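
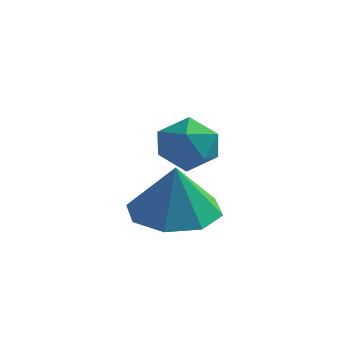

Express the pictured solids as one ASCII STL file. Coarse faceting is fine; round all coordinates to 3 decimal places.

solid 
facet normal -0.818 0.446 -0.363
outer loop
vertex 1.145 -0.495 -2.106
vertex 0.808 -1.032 -2.006
vertex 0.847 -0.586 -1.546
endloop
endfacet
facet normal -0.386 0.921 -0.056
outer loop
vertex 1.145 -0.495 -2.106
vertex 0.847 -0.586 -1.546
vertex 1.438 -0.339 -1.558
endloop
endfacet
facet normal 0.246 0.889 -0.385
outer loop
vertex 1.145 -0.495 -2.106
vertex 1.438 -0.339 -1.558
vertex 1.766 -0.632 -2.025
endloop
endfacet
facet normal 0.204 0.394 -0.896
outer loop
vertex 1.145 -0.495 -2.106
vertex 1.766 -0.632 -2.025
vertex 1.376 -1.06 -2.302
endloop
endfacet
facet normal -0.454 0.121 -0.883
outer loop
vertex 1.145 -0.495 -2.106
vertex 1.376 -1.06 -2.302
vertex 0.808 -1.032 -2.006
endloop
endfacet
facet normal -0.290 0.725 0.625
outer loop
vertex 1.438 -0.339 -1.558
vertex 0.847 -0.586 -1.546
vertex 1.284 -0.78 -1.118
endloop
endfacet
facet normal -0.991 -0.044 0.127
outer loop
vertex 0.847 -0.586 -1.546
vertex 0.808 -1.032 -2.006
vertex 0.894 -1.208 -1.395
endloop
endfacet
facet normal -0.401 -0.573 -0.715
outer loop
vertex 0.808 -1.032 -2.006
vertex 1.376 -1.06 -2.302
vertex 1.222 -1.501 -1.862
endloop
endfacet
facet normal 0.664 -0.129 -0.736
outer loop
vertex 1.376 -1.06 -2.302
vertex 1.766 -0.632 -2.025
vertex 1.813 -1.254 -1.874
endloop
endfacet
facet normal 0.733 0.675 0.091
outer loop
vertex 1.766 -0.632 -2.025
vertex 1.438 -0.339 -1.558
vertex 1.852 -0.808 -1.414
endloop
endfacet
facet normal -0.204 -0.394 0.896
outer loop
vertex 1.515 -1.345 -1.314
vertex 1.284 -0.78 -1.118
vertex 0.894 -1.208 -1.395
endloop
endfacet
facet normal -0.246 -0.889 0.385
outer loop
vertex 1.515 -1.345 -1.314
vertex 0.894 -1.208 -1.395
vertex 1.222 -1.501 -1.862
endloop
endfacet
facet normal 0.386 -0.921 0.056
outer loop
vertex 1.515 -1.345 -1.314
vertex 1.222 -1.501 -1.862
vertex 1.813 -1.254 -1.874
endloop
endfacet
facet normal 0.818 -0.446 0.363
outer loop
vertex 1.515 -1.345 -1.314
vertex 1.813 -1.254 -1.874
vertex 1.852 -0.808 -1.414
endloop
endfacet
facet normal 0.454 -0.121 0.883
outer loop
vertex 1.515 -1.345 -1.314
vertex 1.852 -0.808 -1.414
vertex 1.284 -0.78 -1.118
endloop
endfacet
facet normal -0.664 0.129 0.736
outer loop
vertex 0.894 -1.208 -1.395
vertex 1.284 -0.78 -1.118
vertex 0.847 -0.586 -1.546
endloop
endfacet
facet normal -0.733 -0.675 -0.091
outer loop
vertex 1.222 -1.501 -1.862
vertex 0.894 -1.208 -1.395
vertex 0.808 -1.032 -2.006
endloop
endfacet
facet normal 0.290 -0.725 -0.625
outer loop
vertex 1.813 -1.254 -1.874
vertex 1.222 -1.501 -1.862
vertex 1.376 -1.06 -2.302
endloop
endfacet
facet normal 0.991 0.044 -0.127
outer loop
vertex 1.852 -0.808 -1.414
vertex 1.813 -1.254 -1.874
vertex 1.766 -0.632 -2.025
endloop
endfacet
facet normal 0.401 0.573 0.715
outer loop
vertex 1.284 -0.78 -1.118
vertex 1.852 -0.808 -1.414
vertex 1.438 -0.339 -1.558
endloop
endfacet
facet normal -0.119 0.179 -0.977
outer loop
vertex 1.278 0.558 -3.978
vertex 0.418 0.298 -3.921
vertex 0.854 1.08 -3.831
endloop
endfacet
facet normal 0.709 0.416 0.569
outer loop
vertex 1.278 0.558 -3.978
vertex 0.854 1.08 -3.831
vertex 0.562 0.082 -2.739
endloop
endfacet
facet normal -0.119 0.179 -0.977
outer loop
vertex 0.854 1.08 -3.831
vertex 0.418 0.298 -3.921
vertex 0.175 1.145 -3.736
endloop
endfacet
facet normal 0.164 0.706 0.689
outer loop
vertex 0.854 1.08 -3.831
vertex 0.175 1.145 -3.736
vertex 0.562 0.082 -2.739
endloop
endfacet
facet normal -0.119 0.179 -0.977
outer loop
vertex 0.175 1.145 -3.736
vertex 0.418 0.298 -3.921
vertex -0.362 0.713 -3.75
endloop
endfacet
facet normal -0.440 0.524 0.729
outer loop
vertex 0.175 1.145 -3.736
vertex -0.362 0.713 -3.75
vertex 0.562 0.082 -2.739
endloop
endfacet
facet normal -0.119 0.178 -0.977
outer loop
vertex -0.362 0.713 -3.75
vertex 0.418 0.298 -3.921
vertex -0.442 0.039 -3.863
endloop
endfacet
facet normal -0.745 -0.023 0.666
outer loop
vertex -0.362 0.713 -3.75
vertex -0.442 0.039 -3.863
vertex 0.562 0.082 -2.739
endloop
endfacet
facet normal -0.120 0.179 -0.976
outer loop
vertex -0.442 0.039 -3.863
vertex 0.418 0.298 -3.921
vertex -0.018 -0.484 -4.011
endloop
endfacet
facet normal -0.575 -0.618 0.537
outer loop
vertex -0.442 0.039 -3.863
vertex -0.018 -0.484 -4.011
vertex 0.562 0.082 -2.739
endloop
endfacet
facet normal -0.118 0.178 -0.977
outer loop
vertex -0.018 -0.484 -4.011
vertex 0.418 0.298 -3.921
vertex 0.661 -0.549 -4.105
endloop
endfacet
facet normal -0.029 -0.908 0.417
outer loop
vertex -0.018 -0.484 -4.011
vertex 0.661 -0.549 -4.105
vertex 0.562 0.082 -2.739
endloop
endfacet
facet normal -0.119 0.178 -0.977
outer loop
vertex 0.661 -0.549 -4.105
vertex 0.418 0.298 -3.921
vertex 1.198 -0.117 -4.092
endloop
endfacet
facet normal 0.575 -0.726 0.377
outer loop
vertex 0.661 -0.549 -4.105
vertex 1.198 -0.117 -4.092
vertex 0.562 0.082 -2.739
endloop
endfacet
facet normal -0.119 0.179 -0.977
outer loop
vertex 1.198 -0.117 -4.092
vertex 0.418 0.298 -3.921
vertex 1.278 0.558 -3.978
endloop
endfacet
facet normal 0.880 -0.179 0.440
outer loop
vertex 1.198 -0.117 -4.092
vertex 1.278 0.558 -3.978
vertex 0.562 0.082 -2.739
endloop
endfacet

endsolid


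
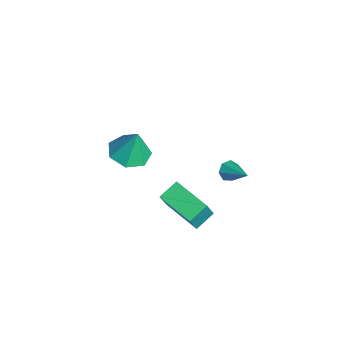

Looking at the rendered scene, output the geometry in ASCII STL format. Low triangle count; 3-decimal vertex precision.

solid 
facet normal -0.168 -0.213 -0.963
outer loop
vertex -2.28 -2.605 -4.031
vertex -3.303 -2.242 -3.933
vertex -2.409 -1.686 -4.212
endloop
endfacet
facet normal 0.930 0.192 0.313
outer loop
vertex -2.28 -2.605 -4.031
vertex -2.409 -1.686 -4.212
vertex -3.017 -1.878 -2.287
endloop
endfacet
facet normal -0.168 -0.213 -0.963
outer loop
vertex -2.409 -1.686 -4.212
vertex -3.303 -2.242 -3.933
vertex -3.211 -1.185 -4.183
endloop
endfacet
facet normal 0.520 0.818 0.246
outer loop
vertex -2.409 -1.686 -4.212
vertex -3.211 -1.185 -4.183
vertex -3.017 -1.878 -2.287
endloop
endfacet
facet normal -0.167 -0.213 -0.963
outer loop
vertex -3.211 -1.185 -4.183
vertex -3.303 -2.242 -3.933
vertex -4.083 -1.481 -3.966
endloop
endfacet
facet normal -0.220 0.909 0.355
outer loop
vertex -3.211 -1.185 -4.183
vertex -4.083 -1.481 -3.966
vertex -3.017 -1.878 -2.287
endloop
endfacet
facet normal -0.167 -0.213 -0.963
outer loop
vertex -4.083 -1.481 -3.966
vertex -3.303 -2.242 -3.933
vertex -4.368 -2.35 -3.724
endloop
endfacet
facet normal -0.731 0.395 0.557
outer loop
vertex -4.083 -1.481 -3.966
vertex -4.368 -2.35 -3.724
vertex -3.017 -1.878 -2.287
endloop
endfacet
facet normal -0.167 -0.214 -0.963
outer loop
vertex -4.368 -2.35 -3.724
vertex -3.303 -2.242 -3.933
vertex -3.851 -3.138 -3.639
endloop
endfacet
facet normal -0.628 -0.337 0.701
outer loop
vertex -4.368 -2.35 -3.724
vertex -3.851 -3.138 -3.639
vertex -3.017 -1.878 -2.287
endloop
endfacet
facet normal -0.168 -0.213 -0.962
outer loop
vertex -3.851 -3.138 -3.639
vertex -3.303 -2.242 -3.933
vertex -2.922 -3.251 -3.776
endloop
endfacet
facet normal 0.011 -0.735 0.678
outer loop
vertex -3.851 -3.138 -3.639
vertex -2.922 -3.251 -3.776
vertex -3.017 -1.878 -2.287
endloop
endfacet
facet normal -0.168 -0.213 -0.962
outer loop
vertex -2.922 -3.251 -3.776
vertex -3.303 -2.242 -3.933
vertex -2.28 -2.605 -4.031
endloop
endfacet
facet normal 0.703 -0.500 0.506
outer loop
vertex -2.922 -3.251 -3.776
vertex -2.28 -2.605 -4.031
vertex -3.017 -1.878 -2.287
endloop
endfacet
facet normal -0.768 -0.385 -0.512
outer loop
vertex 1.278 1.683 -2.064
vertex 1.004 1.592 -1.584
vertex 0.994 2.047 -1.911
endloop
endfacet
facet normal 0.494 0.635 -0.594
outer loop
vertex 1.278 1.683 -2.064
vertex 0.994 2.047 -1.911
vertex 2.156 2.168 -0.816
endloop
endfacet
facet normal -0.769 -0.384 -0.511
outer loop
vertex 0.994 2.047 -1.911
vertex 1.004 1.592 -1.584
vertex 0.718 2.068 -1.512
endloop
endfacet
facet normal -0.033 0.997 -0.075
outer loop
vertex 0.994 2.047 -1.911
vertex 0.718 2.068 -1.512
vertex 2.156 2.168 -0.816
endloop
endfacet
facet normal -0.769 -0.384 -0.511
outer loop
vertex 0.718 2.068 -1.512
vertex 1.004 1.592 -1.584
vertex 0.657 1.731 -1.167
endloop
endfacet
facet normal -0.350 0.700 0.622
outer loop
vertex 0.718 2.068 -1.512
vertex 0.657 1.731 -1.167
vertex 2.156 2.168 -0.816
endloop
endfacet
facet normal -0.769 -0.384 -0.512
outer loop
vertex 0.657 1.731 -1.167
vertex 1.004 1.592 -1.584
vertex 0.857 1.289 -1.136
endloop
endfacet
facet normal -0.219 -0.031 0.975
outer loop
vertex 0.657 1.731 -1.167
vertex 0.857 1.289 -1.136
vertex 2.156 2.168 -0.816
endloop
endfacet
facet normal -0.768 -0.384 -0.512
outer loop
vertex 0.857 1.289 -1.136
vertex 1.004 1.592 -1.584
vertex 1.168 1.076 -1.443
endloop
endfacet
facet normal 0.262 -0.648 0.715
outer loop
vertex 0.857 1.289 -1.136
vertex 1.168 1.076 -1.443
vertex 2.156 2.168 -0.816
endloop
endfacet
facet normal -0.768 -0.384 -0.512
outer loop
vertex 1.168 1.076 -1.443
vertex 1.004 1.592 -1.584
vertex 1.355 1.251 -1.855
endloop
endfacet
facet normal 0.729 -0.683 0.041
outer loop
vertex 1.168 1.076 -1.443
vertex 1.355 1.251 -1.855
vertex 2.156 2.168 -0.816
endloop
endfacet
facet normal -0.768 -0.384 -0.512
outer loop
vertex 1.355 1.251 -1.855
vertex 1.004 1.592 -1.584
vertex 1.278 1.683 -2.064
endloop
endfacet
facet normal 0.833 -0.114 -0.542
outer loop
vertex 1.355 1.251 -1.855
vertex 1.278 1.683 -2.064
vertex 2.156 2.168 -0.816
endloop
endfacet
facet normal -0.822 -0.546 0.165
outer loop
vertex 1.71 -1.727 -2.128
vertex 1.229 -0.859 -1.653
vertex 1.157 -1.299 -3.467
endloop
endfacet
facet normal 0.437 -0.789 -0.433
outer loop
vertex 2.751 -0.241 -3.787
vertex 1.71 -1.727 -2.128
vertex 1.157 -1.299 -3.467
endloop
endfacet
facet normal -0.822 -0.546 0.165
outer loop
vertex 1.157 -1.299 -3.467
vertex 1.229 -0.859 -1.653
vertex 0.676 -0.431 -2.991
endloop
endfacet
facet normal -0.366 0.283 -0.886
outer loop
vertex 0.676 -0.431 -2.991
vertex 2.751 -0.241 -3.787
vertex 1.157 -1.299 -3.467
endloop
endfacet
facet normal 0.366 -0.283 0.887
outer loop
vertex 1.71 -1.727 -2.128
vertex 2.823 0.199 -1.973
vertex 1.229 -0.859 -1.653
endloop
endfacet
facet normal 0.436 -0.789 -0.433
outer loop
vertex 3.304 -0.669 -2.449
vertex 1.71 -1.727 -2.128
vertex 2.751 -0.241 -3.787
endloop
endfacet
facet normal 0.366 -0.283 0.886
outer loop
vertex 3.304 -0.669 -2.449
vertex 2.823 0.199 -1.973
vertex 1.71 -1.727 -2.128
endloop
endfacet
facet normal -0.437 0.789 0.433
outer loop
vertex 1.229 -0.859 -1.653
vertex 2.823 0.199 -1.973
vertex 0.676 -0.431 -2.991
endloop
endfacet
facet normal -0.366 0.282 -0.887
outer loop
vertex 2.27 0.627 -3.312
vertex 2.751 -0.241 -3.787
vertex 0.676 -0.431 -2.991
endloop
endfacet
facet normal -0.437 0.789 0.432
outer loop
vertex 0.676 -0.431 -2.991
vertex 2.823 0.199 -1.973
vertex 2.27 0.627 -3.312
endloop
endfacet
facet normal 0.822 0.546 -0.165
outer loop
vertex 2.27 0.627 -3.312
vertex 3.304 -0.669 -2.449
vertex 2.751 -0.241 -3.787
endloop
endfacet
facet normal 0.822 0.546 -0.165
outer loop
vertex 2.823 0.199 -1.973
vertex 3.304 -0.669 -2.449
vertex 2.27 0.627 -3.312
endloop
endfacet

endsolid


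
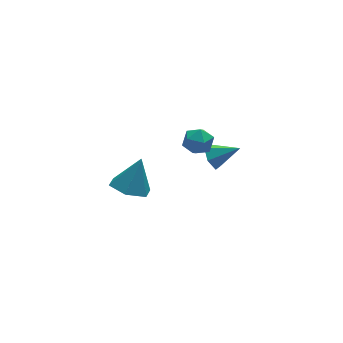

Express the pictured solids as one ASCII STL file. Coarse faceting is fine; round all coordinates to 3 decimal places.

solid 
facet normal -0.774 0.372 -0.512
outer loop
vertex 3.705 -0.015 -5.004
vertex 3.354 0.177 -4.334
vertex 3.83 0.686 -4.684
endloop
endfacet
facet normal 0.872 0.066 -0.485
outer loop
vertex 3.705 -0.015 -5.004
vertex 3.83 0.686 -4.684
vertex 4.546 -0.397 -3.546
endloop
endfacet
facet normal -0.775 0.373 -0.511
outer loop
vertex 3.83 0.686 -4.684
vertex 3.354 0.177 -4.334
vertex 3.48 0.877 -4.014
endloop
endfacet
facet normal 0.719 0.670 0.185
outer loop
vertex 3.83 0.686 -4.684
vertex 3.48 0.877 -4.014
vertex 4.546 -0.397 -3.546
endloop
endfacet
facet normal -0.773 0.373 -0.512
outer loop
vertex 3.48 0.877 -4.014
vertex 3.354 0.177 -4.334
vertex 3.003 0.369 -3.664
endloop
endfacet
facet normal 0.159 0.455 0.876
outer loop
vertex 3.48 0.877 -4.014
vertex 3.003 0.369 -3.664
vertex 4.546 -0.397 -3.546
endloop
endfacet
facet normal -0.774 0.372 -0.512
outer loop
vertex 3.003 0.369 -3.664
vertex 3.354 0.177 -4.334
vertex 2.878 -0.332 -3.984
endloop
endfacet
facet normal -0.250 -0.365 0.897
outer loop
vertex 3.003 0.369 -3.664
vertex 2.878 -0.332 -3.984
vertex 4.546 -0.397 -3.546
endloop
endfacet
facet normal -0.775 0.373 -0.511
outer loop
vertex 2.878 -0.332 -3.984
vertex 3.354 0.177 -4.334
vertex 3.228 -0.523 -4.654
endloop
endfacet
facet normal -0.097 -0.969 0.226
outer loop
vertex 2.878 -0.332 -3.984
vertex 3.228 -0.523 -4.654
vertex 4.546 -0.397 -3.546
endloop
endfacet
facet normal -0.773 0.373 -0.512
outer loop
vertex 3.228 -0.523 -4.654
vertex 3.354 0.177 -4.334
vertex 3.705 -0.015 -5.004
endloop
endfacet
facet normal 0.463 -0.755 -0.465
outer loop
vertex 3.228 -0.523 -4.654
vertex 3.705 -0.015 -5.004
vertex 4.546 -0.397 -3.546
endloop
endfacet
facet normal -0.402 0.337 0.851
outer loop
vertex 1.907 -0.037 -1.539
vertex 1.61 -0.807 -1.375
vertex 2.374 -0.584 -1.102
endloop
endfacet
facet normal 0.184 0.705 0.685
outer loop
vertex 1.907 -0.037 -1.539
vertex 2.374 -0.584 -1.102
vertex 2.731 -0.103 -1.693
endloop
endfacet
facet normal 0.087 0.995 0.038
outer loop
vertex 1.907 -0.037 -1.539
vertex 2.731 -0.103 -1.693
vertex 2.188 -0.031 -2.332
endloop
endfacet
facet normal -0.561 0.805 -0.193
outer loop
vertex 1.907 -0.037 -1.539
vertex 2.188 -0.031 -2.332
vertex 1.496 -0.466 -2.136
endloop
endfacet
facet normal -0.864 0.399 0.308
outer loop
vertex 1.907 -0.037 -1.539
vertex 1.496 -0.466 -2.136
vertex 1.61 -0.807 -1.375
endloop
endfacet
facet normal 0.728 0.246 0.640
outer loop
vertex 2.731 -0.103 -1.693
vertex 2.374 -0.584 -1.102
vertex 2.944 -0.914 -1.624
endloop
endfacet
facet normal -0.222 -0.352 0.909
outer loop
vertex 2.374 -0.584 -1.102
vertex 1.61 -0.807 -1.375
vertex 2.252 -1.349 -1.428
endloop
endfacet
facet normal -0.967 -0.251 0.032
outer loop
vertex 1.61 -0.807 -1.375
vertex 1.496 -0.466 -2.136
vertex 1.709 -1.277 -2.067
endloop
endfacet
facet normal -0.477 0.408 -0.779
outer loop
vertex 1.496 -0.466 -2.136
vertex 2.188 -0.031 -2.332
vertex 2.066 -0.796 -2.658
endloop
endfacet
facet normal 0.570 0.715 -0.404
outer loop
vertex 2.188 -0.031 -2.332
vertex 2.731 -0.103 -1.693
vertex 2.83 -0.573 -2.385
endloop
endfacet
facet normal 0.561 -0.805 0.193
outer loop
vertex 2.533 -1.343 -2.221
vertex 2.944 -0.914 -1.624
vertex 2.252 -1.349 -1.428
endloop
endfacet
facet normal -0.087 -0.995 -0.038
outer loop
vertex 2.533 -1.343 -2.221
vertex 2.252 -1.349 -1.428
vertex 1.709 -1.277 -2.067
endloop
endfacet
facet normal -0.184 -0.705 -0.685
outer loop
vertex 2.533 -1.343 -2.221
vertex 1.709 -1.277 -2.067
vertex 2.066 -0.796 -2.658
endloop
endfacet
facet normal 0.402 -0.337 -0.851
outer loop
vertex 2.533 -1.343 -2.221
vertex 2.066 -0.796 -2.658
vertex 2.83 -0.573 -2.385
endloop
endfacet
facet normal 0.864 -0.399 -0.308
outer loop
vertex 2.533 -1.343 -2.221
vertex 2.83 -0.573 -2.385
vertex 2.944 -0.914 -1.624
endloop
endfacet
facet normal 0.477 -0.408 0.779
outer loop
vertex 2.252 -1.349 -1.428
vertex 2.944 -0.914 -1.624
vertex 2.374 -0.584 -1.102
endloop
endfacet
facet normal -0.570 -0.715 0.404
outer loop
vertex 1.709 -1.277 -2.067
vertex 2.252 -1.349 -1.428
vertex 1.61 -0.807 -1.375
endloop
endfacet
facet normal -0.728 -0.246 -0.640
outer loop
vertex 2.066 -0.796 -2.658
vertex 1.709 -1.277 -2.067
vertex 1.496 -0.466 -2.136
endloop
endfacet
facet normal 0.222 0.352 -0.909
outer loop
vertex 2.83 -0.573 -2.385
vertex 2.066 -0.796 -2.658
vertex 2.188 -0.031 -2.332
endloop
endfacet
facet normal 0.967 0.251 -0.032
outer loop
vertex 2.944 -0.914 -1.624
vertex 2.83 -0.573 -2.385
vertex 2.731 -0.103 -1.693
endloop
endfacet
facet normal -0.417 -0.215 -0.883
outer loop
vertex -1.409 -3.756 -1.421
vertex -2.344 -3.618 -1.013
vertex -1.847 -2.824 -1.441
endloop
endfacet
facet normal 0.905 0.425 -0.016
outer loop
vertex -1.409 -3.756 -1.421
vertex -1.847 -2.824 -1.441
vertex -1.616 -3.242 0.533
endloop
endfacet
facet normal -0.417 -0.215 -0.883
outer loop
vertex -1.847 -2.824 -1.441
vertex -2.344 -3.618 -1.013
vertex -2.783 -2.687 -1.033
endloop
endfacet
facet normal 0.218 0.960 0.178
outer loop
vertex -1.847 -2.824 -1.441
vertex -2.783 -2.687 -1.033
vertex -1.616 -3.242 0.533
endloop
endfacet
facet normal -0.417 -0.215 -0.883
outer loop
vertex -2.783 -2.687 -1.033
vertex -2.344 -3.618 -1.013
vertex -3.28 -3.481 -0.605
endloop
endfacet
facet normal -0.497 0.632 0.595
outer loop
vertex -2.783 -2.687 -1.033
vertex -3.28 -3.481 -0.605
vertex -1.616 -3.242 0.533
endloop
endfacet
facet normal -0.417 -0.215 -0.883
outer loop
vertex -3.28 -3.481 -0.605
vertex -2.344 -3.618 -1.013
vertex -2.842 -4.412 -0.585
endloop
endfacet
facet normal -0.527 -0.230 0.818
outer loop
vertex -3.28 -3.481 -0.605
vertex -2.842 -4.412 -0.585
vertex -1.616 -3.242 0.533
endloop
endfacet
facet normal -0.417 -0.215 -0.883
outer loop
vertex -2.842 -4.412 -0.585
vertex -2.344 -3.618 -1.013
vertex -1.906 -4.55 -0.993
endloop
endfacet
facet normal 0.160 -0.764 0.625
outer loop
vertex -2.842 -4.412 -0.585
vertex -1.906 -4.55 -0.993
vertex -1.616 -3.242 0.533
endloop
endfacet
facet normal -0.417 -0.215 -0.883
outer loop
vertex -1.906 -4.55 -0.993
vertex -2.344 -3.618 -1.013
vertex -1.409 -3.756 -1.421
endloop
endfacet
facet normal 0.876 -0.436 0.208
outer loop
vertex -1.906 -4.55 -0.993
vertex -1.409 -3.756 -1.421
vertex -1.616 -3.242 0.533
endloop
endfacet

endsolid


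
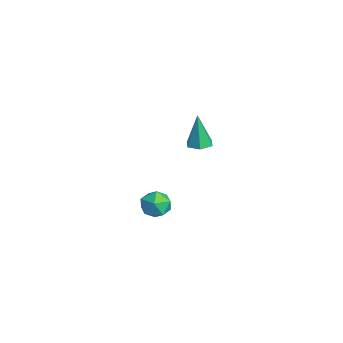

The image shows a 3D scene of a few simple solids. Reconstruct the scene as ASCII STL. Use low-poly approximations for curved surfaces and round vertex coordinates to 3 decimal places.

solid 
facet normal 0.030 0.994 0.106
outer loop
vertex 0.565 -2.459 -3.438
vertex -0.043 -2.522 -2.674
vertex 0.924 -2.566 -2.535
endloop
endfacet
facet normal 0.642 0.748 -0.167
outer loop
vertex 0.565 -2.459 -3.438
vertex 0.924 -2.566 -2.535
vertex 1.314 -3.066 -3.278
endloop
endfacet
facet normal 0.491 0.402 -0.773
outer loop
vertex 0.565 -2.459 -3.438
vertex 1.314 -3.066 -3.278
vertex 0.589 -3.332 -3.877
endloop
endfacet
facet normal -0.215 0.434 -0.875
outer loop
vertex 0.565 -2.459 -3.438
vertex 0.589 -3.332 -3.877
vertex -0.25 -2.996 -3.504
endloop
endfacet
facet normal -0.500 0.800 -0.332
outer loop
vertex 0.565 -2.459 -3.438
vertex -0.25 -2.996 -3.504
vertex -0.043 -2.522 -2.674
endloop
endfacet
facet normal 0.915 0.277 0.294
outer loop
vertex 1.314 -3.066 -3.278
vertex 0.924 -2.566 -2.535
vertex 1.17 -3.504 -2.416
endloop
endfacet
facet normal -0.075 0.674 0.735
outer loop
vertex 0.924 -2.566 -2.535
vertex -0.043 -2.522 -2.674
vertex 0.331 -3.168 -2.043
endloop
endfacet
facet normal -0.933 0.360 0.027
outer loop
vertex -0.043 -2.522 -2.674
vertex -0.25 -2.996 -3.504
vertex -0.394 -3.434 -2.642
endloop
endfacet
facet normal -0.471 -0.232 -0.851
outer loop
vertex -0.25 -2.996 -3.504
vertex 0.589 -3.332 -3.877
vertex -0.004 -3.934 -3.385
endloop
endfacet
facet normal 0.670 -0.282 -0.686
outer loop
vertex 0.589 -3.332 -3.877
vertex 1.314 -3.066 -3.278
vertex 0.963 -3.978 -3.246
endloop
endfacet
facet normal 0.215 -0.434 0.875
outer loop
vertex 0.355 -4.041 -2.482
vertex 1.17 -3.504 -2.416
vertex 0.331 -3.168 -2.043
endloop
endfacet
facet normal -0.491 -0.402 0.773
outer loop
vertex 0.355 -4.041 -2.482
vertex 0.331 -3.168 -2.043
vertex -0.394 -3.434 -2.642
endloop
endfacet
facet normal -0.642 -0.748 0.167
outer loop
vertex 0.355 -4.041 -2.482
vertex -0.394 -3.434 -2.642
vertex -0.004 -3.934 -3.385
endloop
endfacet
facet normal -0.030 -0.994 -0.106
outer loop
vertex 0.355 -4.041 -2.482
vertex -0.004 -3.934 -3.385
vertex 0.963 -3.978 -3.246
endloop
endfacet
facet normal 0.500 -0.800 0.332
outer loop
vertex 0.355 -4.041 -2.482
vertex 0.963 -3.978 -3.246
vertex 1.17 -3.504 -2.416
endloop
endfacet
facet normal 0.471 0.232 0.851
outer loop
vertex 0.331 -3.168 -2.043
vertex 1.17 -3.504 -2.416
vertex 0.924 -2.566 -2.535
endloop
endfacet
facet normal -0.670 0.282 0.686
outer loop
vertex -0.394 -3.434 -2.642
vertex 0.331 -3.168 -2.043
vertex -0.043 -2.522 -2.674
endloop
endfacet
facet normal -0.915 -0.277 -0.294
outer loop
vertex -0.004 -3.934 -3.385
vertex -0.394 -3.434 -2.642
vertex -0.25 -2.996 -3.504
endloop
endfacet
facet normal 0.075 -0.674 -0.735
outer loop
vertex 0.963 -3.978 -3.246
vertex -0.004 -3.934 -3.385
vertex 0.589 -3.332 -3.877
endloop
endfacet
facet normal 0.933 -0.360 -0.027
outer loop
vertex 1.17 -3.504 -2.416
vertex 0.963 -3.978 -3.246
vertex 1.314 -3.066 -3.278
endloop
endfacet
facet normal 0.082 0.038 -0.996
outer loop
vertex 3.333 -1.612 2.821
vertex 2.623 -1.451 2.769
vertex 3.115 -0.915 2.83
endloop
endfacet
facet normal 0.884 0.271 0.381
outer loop
vertex 3.333 -1.612 2.821
vertex 3.115 -0.915 2.83
vertex 2.457 -1.529 4.791
endloop
endfacet
facet normal 0.080 0.039 -0.996
outer loop
vertex 3.115 -0.915 2.83
vertex 2.623 -1.451 2.769
vertex 2.405 -0.754 2.779
endloop
endfacet
facet normal 0.183 0.919 0.349
outer loop
vertex 3.115 -0.915 2.83
vertex 2.405 -0.754 2.779
vertex 2.457 -1.529 4.791
endloop
endfacet
facet normal 0.082 0.040 -0.996
outer loop
vertex 2.405 -0.754 2.779
vertex 2.623 -1.451 2.769
vertex 1.913 -1.289 2.717
endloop
endfacet
facet normal -0.725 0.636 0.264
outer loop
vertex 2.405 -0.754 2.779
vertex 1.913 -1.289 2.717
vertex 2.457 -1.529 4.791
endloop
endfacet
facet normal 0.082 0.038 -0.996
outer loop
vertex 1.913 -1.289 2.717
vertex 2.623 -1.451 2.769
vertex 2.13 -1.986 2.708
endloop
endfacet
facet normal -0.933 -0.293 0.211
outer loop
vertex 1.913 -1.289 2.717
vertex 2.13 -1.986 2.708
vertex 2.457 -1.529 4.791
endloop
endfacet
facet normal 0.082 0.038 -0.996
outer loop
vertex 2.13 -1.986 2.708
vertex 2.623 -1.451 2.769
vertex 2.84 -2.147 2.76
endloop
endfacet
facet normal -0.231 -0.942 0.243
outer loop
vertex 2.13 -1.986 2.708
vertex 2.84 -2.147 2.76
vertex 2.457 -1.529 4.791
endloop
endfacet
facet normal 0.082 0.038 -0.996
outer loop
vertex 2.84 -2.147 2.76
vertex 2.623 -1.451 2.769
vertex 3.333 -1.612 2.821
endloop
endfacet
facet normal 0.676 -0.660 0.328
outer loop
vertex 2.84 -2.147 2.76
vertex 3.333 -1.612 2.821
vertex 2.457 -1.529 4.791
endloop
endfacet

endsolid


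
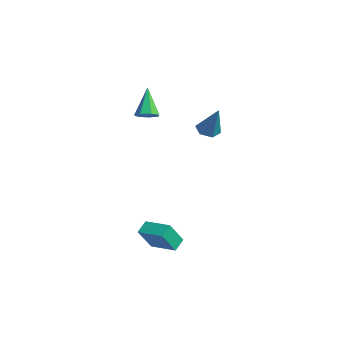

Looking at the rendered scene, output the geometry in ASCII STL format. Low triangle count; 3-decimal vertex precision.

solid 
facet normal -0.475 -0.089 -0.875
outer loop
vertex -0.186 1.406 1.263
vertex -0.837 1.439 1.613
vertex -0.513 2.06 1.374
endloop
endfacet
facet normal 0.868 0.464 -0.177
outer loop
vertex -0.186 1.406 1.263
vertex -0.513 2.06 1.374
vertex 0.137 1.621 3.407
endloop
endfacet
facet normal -0.475 -0.089 -0.875
outer loop
vertex -0.513 2.06 1.374
vertex -0.837 1.439 1.613
vertex -1.164 2.093 1.724
endloop
endfacet
facet normal 0.139 0.976 0.166
outer loop
vertex -0.513 2.06 1.374
vertex -1.164 2.093 1.724
vertex 0.137 1.621 3.407
endloop
endfacet
facet normal -0.475 -0.089 -0.875
outer loop
vertex -1.164 2.093 1.724
vertex -0.837 1.439 1.613
vertex -1.488 1.472 1.963
endloop
endfacet
facet normal -0.587 0.539 0.605
outer loop
vertex -1.164 2.093 1.724
vertex -1.488 1.472 1.963
vertex 0.137 1.621 3.407
endloop
endfacet
facet normal -0.475 -0.089 -0.875
outer loop
vertex -1.488 1.472 1.963
vertex -0.837 1.439 1.613
vertex -1.161 0.818 1.852
endloop
endfacet
facet normal -0.584 -0.411 0.700
outer loop
vertex -1.488 1.472 1.963
vertex -1.161 0.818 1.852
vertex 0.137 1.621 3.407
endloop
endfacet
facet normal -0.476 -0.088 -0.875
outer loop
vertex -1.161 0.818 1.852
vertex -0.837 1.439 1.613
vertex -0.51 0.785 1.501
endloop
endfacet
facet normal 0.145 -0.923 0.356
outer loop
vertex -1.161 0.818 1.852
vertex -0.51 0.785 1.501
vertex 0.137 1.621 3.407
endloop
endfacet
facet normal -0.475 -0.088 -0.876
outer loop
vertex -0.51 0.785 1.501
vertex -0.837 1.439 1.613
vertex -0.186 1.406 1.263
endloop
endfacet
facet normal 0.870 -0.486 -0.082
outer loop
vertex -0.51 0.785 1.501
vertex -0.186 1.406 1.263
vertex 0.137 1.621 3.407
endloop
endfacet
facet normal 0.494 -0.229 -0.839
outer loop
vertex -1.522 -1.66 3.067
vertex -2.131 -1.642 2.703
vertex -1.674 -1.113 2.828
endloop
endfacet
facet normal 0.646 0.449 0.617
outer loop
vertex -1.522 -1.66 3.067
vertex -1.674 -1.113 2.828
vertex -3.129 -1.178 4.397
endloop
endfacet
facet normal 0.495 -0.229 -0.838
outer loop
vertex -1.674 -1.113 2.828
vertex -2.131 -1.642 2.703
vertex -2.171 -0.964 2.494
endloop
endfacet
facet normal 0.162 0.968 0.191
outer loop
vertex -1.674 -1.113 2.828
vertex -2.171 -0.964 2.494
vertex -3.129 -1.178 4.397
endloop
endfacet
facet normal 0.494 -0.229 -0.838
outer loop
vertex -2.171 -0.964 2.494
vertex -2.131 -1.642 2.703
vertex -2.637 -1.325 2.318
endloop
endfacet
facet normal -0.556 0.810 -0.189
outer loop
vertex -2.171 -0.964 2.494
vertex -2.637 -1.325 2.318
vertex -3.129 -1.178 4.397
endloop
endfacet
facet normal 0.494 -0.230 -0.839
outer loop
vertex -2.637 -1.325 2.318
vertex -2.131 -1.642 2.703
vertex -2.723 -1.925 2.432
endloop
endfacet
facet normal -0.967 0.094 -0.236
outer loop
vertex -2.637 -1.325 2.318
vertex -2.723 -1.925 2.432
vertex -3.129 -1.178 4.397
endloop
endfacet
facet normal 0.494 -0.229 -0.839
outer loop
vertex -2.723 -1.925 2.432
vertex -2.131 -1.642 2.703
vertex -2.363 -2.311 2.749
endloop
endfacet
facet normal -0.763 -0.641 0.086
outer loop
vertex -2.723 -1.925 2.432
vertex -2.363 -2.311 2.749
vertex -3.129 -1.178 4.397
endloop
endfacet
facet normal 0.494 -0.229 -0.839
outer loop
vertex -2.363 -2.311 2.749
vertex -2.131 -1.642 2.703
vertex -1.828 -2.193 3.032
endloop
endfacet
facet normal -0.097 -0.841 0.533
outer loop
vertex -2.363 -2.311 2.749
vertex -1.828 -2.193 3.032
vertex -3.129 -1.178 4.397
endloop
endfacet
facet normal 0.494 -0.229 -0.839
outer loop
vertex -1.828 -2.193 3.032
vertex -2.131 -1.642 2.703
vertex -1.522 -1.66 3.067
endloop
endfacet
facet normal 0.531 -0.355 0.770
outer loop
vertex -1.828 -2.193 3.032
vertex -1.522 -1.66 3.067
vertex -3.129 -1.178 4.397
endloop
endfacet
facet normal -0.873 -0.472 -0.125
outer loop
vertex 3.299 -4.514 -3.239
vertex 2.895 -3.893 -2.764
vertex 3.023 -3.637 -4.621
endloop
endfacet
facet normal 0.460 -0.705 -0.539
outer loop
vertex 4.445 -2.867 -4.416
vertex 3.299 -4.514 -3.239
vertex 3.023 -3.637 -4.621
endloop
endfacet
facet normal -0.873 -0.472 -0.125
outer loop
vertex 3.023 -3.637 -4.621
vertex 2.895 -3.893 -2.764
vertex 2.619 -3.016 -4.146
endloop
endfacet
facet normal -0.166 0.529 -0.832
outer loop
vertex 2.619 -3.016 -4.146
vertex 4.445 -2.867 -4.416
vertex 3.023 -3.637 -4.621
endloop
endfacet
facet normal 0.166 -0.529 0.832
outer loop
vertex 3.299 -4.514 -3.239
vertex 4.317 -3.123 -2.559
vertex 2.895 -3.893 -2.764
endloop
endfacet
facet normal 0.460 -0.705 -0.539
outer loop
vertex 4.721 -3.744 -3.034
vertex 3.299 -4.514 -3.239
vertex 4.445 -2.867 -4.416
endloop
endfacet
facet normal 0.166 -0.529 0.832
outer loop
vertex 4.721 -3.744 -3.034
vertex 4.317 -3.123 -2.559
vertex 3.299 -4.514 -3.239
endloop
endfacet
facet normal -0.460 0.705 0.539
outer loop
vertex 2.895 -3.893 -2.764
vertex 4.317 -3.123 -2.559
vertex 2.619 -3.016 -4.146
endloop
endfacet
facet normal -0.166 0.529 -0.832
outer loop
vertex 4.041 -2.246 -3.941
vertex 4.445 -2.867 -4.416
vertex 2.619 -3.016 -4.146
endloop
endfacet
facet normal -0.460 0.705 0.539
outer loop
vertex 2.619 -3.016 -4.146
vertex 4.317 -3.123 -2.559
vertex 4.041 -2.246 -3.941
endloop
endfacet
facet normal 0.873 0.472 0.125
outer loop
vertex 4.041 -2.246 -3.941
vertex 4.721 -3.744 -3.034
vertex 4.445 -2.867 -4.416
endloop
endfacet
facet normal 0.873 0.472 0.125
outer loop
vertex 4.317 -3.123 -2.559
vertex 4.721 -3.744 -3.034
vertex 4.041 -2.246 -3.941
endloop
endfacet

endsolid


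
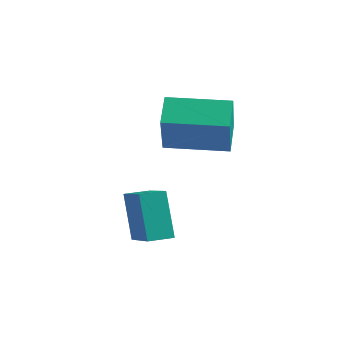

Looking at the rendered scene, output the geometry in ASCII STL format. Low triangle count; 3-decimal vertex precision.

solid 
facet normal -0.794 0.436 -0.424
outer loop
vertex -2.561 0.071 -0.302
vertex -2.144 0.834 -0.299
vertex -1.877 -0.296 -1.959
endloop
endfacet
facet normal -0.480 -0.877 -0.004
outer loop
vertex -0.496 -1.054 -1.221
vertex -2.561 0.071 -0.302
vertex -1.877 -0.296 -1.959
endloop
endfacet
facet normal -0.794 0.436 -0.424
outer loop
vertex -1.877 -0.296 -1.959
vertex -2.144 0.834 -0.299
vertex -1.46 0.467 -1.956
endloop
endfacet
facet normal 0.374 -0.201 -0.906
outer loop
vertex -1.46 0.467 -1.956
vertex -0.496 -1.054 -1.221
vertex -1.877 -0.296 -1.959
endloop
endfacet
facet normal -0.374 0.201 0.906
outer loop
vertex -2.561 0.071 -0.302
vertex -0.763 0.076 0.439
vertex -2.144 0.834 -0.299
endloop
endfacet
facet normal -0.480 -0.877 -0.004
outer loop
vertex -1.18 -0.687 0.436
vertex -2.561 0.071 -0.302
vertex -0.496 -1.054 -1.221
endloop
endfacet
facet normal -0.374 0.201 0.906
outer loop
vertex -1.18 -0.687 0.436
vertex -0.763 0.076 0.439
vertex -2.561 0.071 -0.302
endloop
endfacet
facet normal 0.480 0.877 0.004
outer loop
vertex -2.144 0.834 -0.299
vertex -0.763 0.076 0.439
vertex -1.46 0.467 -1.956
endloop
endfacet
facet normal 0.374 -0.201 -0.906
outer loop
vertex -0.079 -0.291 -1.218
vertex -0.496 -1.054 -1.221
vertex -1.46 0.467 -1.956
endloop
endfacet
facet normal 0.480 0.877 0.004
outer loop
vertex -1.46 0.467 -1.956
vertex -0.763 0.076 0.439
vertex -0.079 -0.291 -1.218
endloop
endfacet
facet normal 0.794 -0.436 0.424
outer loop
vertex -0.079 -0.291 -1.218
vertex -1.18 -0.687 0.436
vertex -0.496 -1.054 -1.221
endloop
endfacet
facet normal 0.794 -0.436 0.424
outer loop
vertex -0.763 0.076 0.439
vertex -1.18 -0.687 0.436
vertex -0.079 -0.291 -1.218
endloop
endfacet
facet normal -0.810 -0.586 0.029
outer loop
vertex -2.584 2.019 3.319
vertex -3.209 2.805 1.753
vertex -1.987 1.162 2.65
endloop
endfacet
facet normal 0.337 -0.423 0.842
outer loop
vertex -0.231 2.435 2.587
vertex -2.584 2.019 3.319
vertex -1.987 1.162 2.65
endloop
endfacet
facet normal -0.810 -0.586 0.029
outer loop
vertex -1.987 1.162 2.65
vertex -3.209 2.805 1.753
vertex -2.613 1.948 1.084
endloop
endfacet
facet normal 0.482 -0.691 -0.539
outer loop
vertex -2.613 1.948 1.084
vertex -0.231 2.435 2.587
vertex -1.987 1.162 2.65
endloop
endfacet
facet normal -0.482 0.691 0.539
outer loop
vertex -2.584 2.019 3.319
vertex -1.453 4.078 1.69
vertex -3.209 2.805 1.753
endloop
endfacet
facet normal 0.337 -0.423 0.841
outer loop
vertex -0.827 3.292 3.256
vertex -2.584 2.019 3.319
vertex -0.231 2.435 2.587
endloop
endfacet
facet normal -0.481 0.691 0.539
outer loop
vertex -0.827 3.292 3.256
vertex -1.453 4.078 1.69
vertex -2.584 2.019 3.319
endloop
endfacet
facet normal -0.337 0.423 -0.841
outer loop
vertex -3.209 2.805 1.753
vertex -1.453 4.078 1.69
vertex -2.613 1.948 1.084
endloop
endfacet
facet normal 0.481 -0.691 -0.539
outer loop
vertex -0.856 3.221 1.021
vertex -0.231 2.435 2.587
vertex -2.613 1.948 1.084
endloop
endfacet
facet normal -0.336 0.423 -0.842
outer loop
vertex -2.613 1.948 1.084
vertex -1.453 4.078 1.69
vertex -0.856 3.221 1.021
endloop
endfacet
facet normal 0.810 0.586 -0.029
outer loop
vertex -0.856 3.221 1.021
vertex -0.827 3.292 3.256
vertex -0.231 2.435 2.587
endloop
endfacet
facet normal 0.809 0.587 -0.029
outer loop
vertex -1.453 4.078 1.69
vertex -0.827 3.292 3.256
vertex -0.856 3.221 1.021
endloop
endfacet

endsolid


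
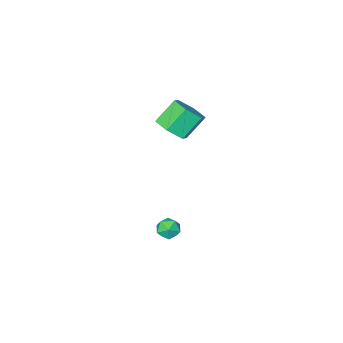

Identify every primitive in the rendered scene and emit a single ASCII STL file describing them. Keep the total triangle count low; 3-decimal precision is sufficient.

solid 
facet normal -0.764 0.510 0.396
outer loop
vertex 0.141 -0.228 -3.116
vertex -0.289 -0.876 -3.111
vertex 0.15 -0.697 -2.495
endloop
endfacet
facet normal -0.139 0.789 0.598
outer loop
vertex 0.141 -0.228 -3.116
vertex 0.15 -0.697 -2.495
vertex 0.813 -0.383 -2.755
endloop
endfacet
facet normal 0.219 0.976 0.010
outer loop
vertex 0.141 -0.228 -3.116
vertex 0.813 -0.383 -2.755
vertex 0.783 -0.368 -3.532
endloop
endfacet
facet normal -0.183 0.811 -0.556
outer loop
vertex 0.141 -0.228 -3.116
vertex 0.783 -0.368 -3.532
vertex 0.102 -0.673 -3.752
endloop
endfacet
facet normal -0.791 0.523 -0.317
outer loop
vertex 0.141 -0.228 -3.116
vertex 0.102 -0.673 -3.752
vertex -0.289 -0.876 -3.111
endloop
endfacet
facet normal 0.233 0.280 0.931
outer loop
vertex 0.813 -0.383 -2.755
vertex 0.15 -0.697 -2.495
vertex 0.798 -1.127 -2.528
endloop
endfacet
facet normal -0.778 -0.173 0.604
outer loop
vertex 0.15 -0.697 -2.495
vertex -0.289 -0.876 -3.111
vertex 0.117 -1.432 -2.748
endloop
endfacet
facet normal -0.822 -0.151 -0.549
outer loop
vertex -0.289 -0.876 -3.111
vertex 0.102 -0.673 -3.752
vertex 0.087 -1.417 -3.525
endloop
endfacet
facet normal 0.161 0.315 -0.935
outer loop
vertex 0.102 -0.673 -3.752
vertex 0.783 -0.368 -3.532
vertex 0.75 -1.103 -3.785
endloop
endfacet
facet normal 0.814 0.581 -0.020
outer loop
vertex 0.783 -0.368 -3.532
vertex 0.813 -0.383 -2.755
vertex 1.189 -0.924 -3.169
endloop
endfacet
facet normal 0.183 -0.811 0.556
outer loop
vertex 0.759 -1.572 -3.164
vertex 0.798 -1.127 -2.528
vertex 0.117 -1.432 -2.748
endloop
endfacet
facet normal -0.219 -0.976 -0.010
outer loop
vertex 0.759 -1.572 -3.164
vertex 0.117 -1.432 -2.748
vertex 0.087 -1.417 -3.525
endloop
endfacet
facet normal 0.139 -0.789 -0.598
outer loop
vertex 0.759 -1.572 -3.164
vertex 0.087 -1.417 -3.525
vertex 0.75 -1.103 -3.785
endloop
endfacet
facet normal 0.764 -0.510 -0.396
outer loop
vertex 0.759 -1.572 -3.164
vertex 0.75 -1.103 -3.785
vertex 1.189 -0.924 -3.169
endloop
endfacet
facet normal 0.791 -0.523 0.317
outer loop
vertex 0.759 -1.572 -3.164
vertex 1.189 -0.924 -3.169
vertex 0.798 -1.127 -2.528
endloop
endfacet
facet normal -0.161 -0.315 0.935
outer loop
vertex 0.117 -1.432 -2.748
vertex 0.798 -1.127 -2.528
vertex 0.15 -0.697 -2.495
endloop
endfacet
facet normal -0.814 -0.581 0.020
outer loop
vertex 0.087 -1.417 -3.525
vertex 0.117 -1.432 -2.748
vertex -0.289 -0.876 -3.111
endloop
endfacet
facet normal -0.233 -0.280 -0.931
outer loop
vertex 0.75 -1.103 -3.785
vertex 0.087 -1.417 -3.525
vertex 0.102 -0.673 -3.752
endloop
endfacet
facet normal 0.778 0.173 -0.604
outer loop
vertex 1.189 -0.924 -3.169
vertex 0.75 -1.103 -3.785
vertex 0.783 -0.368 -3.532
endloop
endfacet
facet normal 0.822 0.151 0.549
outer loop
vertex 0.798 -1.127 -2.528
vertex 1.189 -0.924 -3.169
vertex 0.813 -0.383 -2.755
endloop
endfacet
facet normal 0.679 -0.062 -0.732
outer loop
vertex -0.267 -2.076 3.94
vertex -0.956 -2.664 3.351
vertex -0.952 -1.588 3.263
endloop
endfacet
facet normal 0.370 0.890 0.267
outer loop
vertex -0.267 -2.076 3.94
vertex -0.952 -1.588 3.263
vertex -1.436 -1.968 5.198
endloop
endfacet
facet normal 0.370 0.890 0.267
outer loop
vertex -1.436 -1.968 5.198
vertex -0.952 -1.588 3.263
vertex -2.12 -1.48 4.52
endloop
endfacet
facet normal -0.680 0.063 0.731
outer loop
vertex -1.436 -1.968 5.198
vertex -2.12 -1.48 4.52
vertex -2.124 -2.556 4.609
endloop
endfacet
facet normal 0.680 -0.062 -0.731
outer loop
vertex -0.952 -1.588 3.263
vertex -0.956 -2.664 3.351
vertex -1.64 -2.176 2.673
endloop
endfacet
facet normal -0.364 0.837 -0.410
outer loop
vertex -0.952 -1.588 3.263
vertex -1.64 -2.176 2.673
vertex -2.12 -1.48 4.52
endloop
endfacet
facet normal -0.364 0.837 -0.410
outer loop
vertex -2.12 -1.48 4.52
vertex -1.64 -2.176 2.673
vertex -2.809 -2.068 3.931
endloop
endfacet
facet normal -0.679 0.063 0.731
outer loop
vertex -2.12 -1.48 4.52
vertex -2.809 -2.068 3.931
vertex -2.124 -2.556 4.609
endloop
endfacet
facet normal 0.680 -0.063 -0.731
outer loop
vertex -1.64 -2.176 2.673
vertex -0.956 -2.664 3.351
vertex -1.644 -3.252 2.762
endloop
endfacet
facet normal -0.734 -0.053 -0.677
outer loop
vertex -1.64 -2.176 2.673
vertex -1.644 -3.252 2.762
vertex -2.809 -2.068 3.931
endloop
endfacet
facet normal -0.734 -0.053 -0.677
outer loop
vertex -2.809 -2.068 3.931
vertex -1.644 -3.252 2.762
vertex -2.813 -3.144 4.02
endloop
endfacet
facet normal -0.679 0.063 0.731
outer loop
vertex -2.809 -2.068 3.931
vertex -2.813 -3.144 4.02
vertex -2.124 -2.556 4.609
endloop
endfacet
facet normal 0.680 -0.063 -0.731
outer loop
vertex -1.644 -3.252 2.762
vertex -0.956 -2.664 3.351
vertex -0.96 -3.74 3.44
endloop
endfacet
facet normal -0.370 -0.890 -0.267
outer loop
vertex -1.644 -3.252 2.762
vertex -0.96 -3.74 3.44
vertex -2.813 -3.144 4.02
endloop
endfacet
facet normal -0.370 -0.890 -0.267
outer loop
vertex -2.813 -3.144 4.02
vertex -0.96 -3.74 3.44
vertex -2.128 -3.632 4.697
endloop
endfacet
facet normal -0.679 0.062 0.732
outer loop
vertex -2.813 -3.144 4.02
vertex -2.128 -3.632 4.697
vertex -2.124 -2.556 4.609
endloop
endfacet
facet normal 0.679 -0.063 -0.731
outer loop
vertex -0.96 -3.74 3.44
vertex -0.956 -2.664 3.351
vertex -0.271 -3.152 4.029
endloop
endfacet
facet normal 0.364 -0.837 0.410
outer loop
vertex -0.96 -3.74 3.44
vertex -0.271 -3.152 4.029
vertex -2.128 -3.632 4.697
endloop
endfacet
facet normal 0.364 -0.837 0.410
outer loop
vertex -2.128 -3.632 4.697
vertex -0.271 -3.152 4.029
vertex -1.44 -3.044 5.287
endloop
endfacet
facet normal -0.680 0.062 0.731
outer loop
vertex -2.128 -3.632 4.697
vertex -1.44 -3.044 5.287
vertex -2.124 -2.556 4.609
endloop
endfacet
facet normal 0.679 -0.063 -0.731
outer loop
vertex -0.271 -3.152 4.029
vertex -0.956 -2.664 3.351
vertex -0.267 -2.076 3.94
endloop
endfacet
facet normal 0.734 0.053 0.677
outer loop
vertex -0.271 -3.152 4.029
vertex -0.267 -2.076 3.94
vertex -1.44 -3.044 5.287
endloop
endfacet
facet normal 0.734 0.053 0.677
outer loop
vertex -1.44 -3.044 5.287
vertex -0.267 -2.076 3.94
vertex -1.436 -1.968 5.198
endloop
endfacet
facet normal -0.680 0.063 0.731
outer loop
vertex -1.44 -3.044 5.287
vertex -1.436 -1.968 5.198
vertex -2.124 -2.556 4.609
endloop
endfacet

endsolid


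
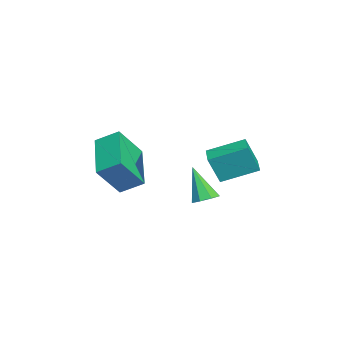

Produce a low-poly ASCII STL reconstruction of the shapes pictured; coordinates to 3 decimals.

solid 
facet normal 0.344 0.322 -0.882
outer loop
vertex -2.057 1.014 -1.027
vertex -2.509 0.784 -1.287
vertex -2.392 1.292 -1.056
endloop
endfacet
facet normal 0.405 0.563 0.721
outer loop
vertex -2.057 1.014 -1.027
vertex -2.392 1.292 -1.056
vertex -3.051 0.276 0.107
endloop
endfacet
facet normal 0.344 0.322 -0.882
outer loop
vertex -2.392 1.292 -1.056
vertex -2.509 0.784 -1.287
vertex -2.795 1.273 -1.22
endloop
endfacet
facet normal -0.260 0.795 0.547
outer loop
vertex -2.392 1.292 -1.056
vertex -2.795 1.273 -1.22
vertex -3.051 0.276 0.107
endloop
endfacet
facet normal 0.344 0.322 -0.882
outer loop
vertex -2.795 1.273 -1.22
vertex -2.509 0.784 -1.287
vertex -3.031 0.967 -1.424
endloop
endfacet
facet normal -0.837 0.502 0.216
outer loop
vertex -2.795 1.273 -1.22
vertex -3.031 0.967 -1.424
vertex -3.051 0.276 0.107
endloop
endfacet
facet normal 0.344 0.321 -0.882
outer loop
vertex -3.031 0.967 -1.424
vertex -2.509 0.784 -1.287
vertex -2.961 0.554 -1.547
endloop
endfacet
facet normal -0.987 -0.144 -0.078
outer loop
vertex -3.031 0.967 -1.424
vertex -2.961 0.554 -1.547
vertex -3.051 0.276 0.107
endloop
endfacet
facet normal 0.343 0.323 -0.882
outer loop
vertex -2.961 0.554 -1.547
vertex -2.509 0.784 -1.287
vertex -2.626 0.277 -1.518
endloop
endfacet
facet normal -0.620 -0.767 -0.163
outer loop
vertex -2.961 0.554 -1.547
vertex -2.626 0.277 -1.518
vertex -3.051 0.276 0.107
endloop
endfacet
facet normal 0.344 0.323 -0.882
outer loop
vertex -2.626 0.277 -1.518
vertex -2.509 0.784 -1.287
vertex -2.223 0.296 -1.354
endloop
endfacet
facet normal 0.043 -0.999 0.011
outer loop
vertex -2.626 0.277 -1.518
vertex -2.223 0.296 -1.354
vertex -3.051 0.276 0.107
endloop
endfacet
facet normal 0.343 0.322 -0.882
outer loop
vertex -2.223 0.296 -1.354
vertex -2.509 0.784 -1.287
vertex -1.987 0.601 -1.151
endloop
endfacet
facet normal 0.620 -0.707 0.341
outer loop
vertex -2.223 0.296 -1.354
vertex -1.987 0.601 -1.151
vertex -3.051 0.276 0.107
endloop
endfacet
facet normal 0.343 0.323 -0.882
outer loop
vertex -1.987 0.601 -1.151
vertex -2.509 0.784 -1.287
vertex -2.057 1.014 -1.027
endloop
endfacet
facet normal 0.770 -0.060 0.635
outer loop
vertex -1.987 0.601 -1.151
vertex -2.057 1.014 -1.027
vertex -3.051 0.276 0.107
endloop
endfacet
facet normal -0.375 0.497 -0.783
outer loop
vertex -5.191 -2.629 -0.522
vertex -5.08 -1.707 0.01
vertex -3.21 -2.402 -1.326
endloop
endfacet
facet normal -0.103 -0.861 -0.498
outer loop
vertex -2.6 -3.213 -0.05
vertex -5.191 -2.629 -0.522
vertex -3.21 -2.402 -1.326
endloop
endfacet
facet normal -0.374 0.497 -0.783
outer loop
vertex -3.21 -2.402 -1.326
vertex -5.08 -1.707 0.01
vertex -3.099 -1.481 -0.794
endloop
endfacet
facet normal 0.922 0.105 -0.374
outer loop
vertex -3.099 -1.481 -0.794
vertex -2.6 -3.213 -0.05
vertex -3.21 -2.402 -1.326
endloop
endfacet
facet normal -0.922 -0.105 0.374
outer loop
vertex -5.191 -2.629 -0.522
vertex -4.47 -2.518 1.286
vertex -5.08 -1.707 0.01
endloop
endfacet
facet normal -0.104 -0.861 -0.497
outer loop
vertex -4.581 -3.439 0.754
vertex -5.191 -2.629 -0.522
vertex -2.6 -3.213 -0.05
endloop
endfacet
facet normal -0.922 -0.105 0.374
outer loop
vertex -4.581 -3.439 0.754
vertex -4.47 -2.518 1.286
vertex -5.191 -2.629 -0.522
endloop
endfacet
facet normal 0.104 0.861 0.498
outer loop
vertex -5.08 -1.707 0.01
vertex -4.47 -2.518 1.286
vertex -3.099 -1.481 -0.794
endloop
endfacet
facet normal 0.921 0.105 -0.374
outer loop
vertex -2.489 -2.291 0.482
vertex -2.6 -3.213 -0.05
vertex -3.099 -1.481 -0.794
endloop
endfacet
facet normal 0.103 0.861 0.497
outer loop
vertex -3.099 -1.481 -0.794
vertex -4.47 -2.518 1.286
vertex -2.489 -2.291 0.482
endloop
endfacet
facet normal 0.374 -0.497 0.783
outer loop
vertex -2.489 -2.291 0.482
vertex -4.581 -3.439 0.754
vertex -2.6 -3.213 -0.05
endloop
endfacet
facet normal 0.375 -0.497 0.783
outer loop
vertex -4.47 -2.518 1.286
vertex -4.581 -3.439 0.754
vertex -2.489 -2.291 0.482
endloop
endfacet
facet normal -0.992 -0.102 0.070
outer loop
vertex -4.137 0.724 0.496
vertex -4.246 2.177 1.079
vertex -4.266 1.182 -0.671
endloop
endfacet
facet normal 0.070 -0.926 -0.371
outer loop
vertex -3.294 1.283 -0.739
vertex -4.137 0.724 0.496
vertex -4.266 1.182 -0.671
endloop
endfacet
facet normal -0.992 -0.103 0.070
outer loop
vertex -4.266 1.182 -0.671
vertex -4.246 2.177 1.079
vertex -4.376 2.636 -0.087
endloop
endfacet
facet normal -0.103 0.364 -0.926
outer loop
vertex -4.376 2.636 -0.087
vertex -3.294 1.283 -0.739
vertex -4.266 1.182 -0.671
endloop
endfacet
facet normal 0.103 -0.364 0.926
outer loop
vertex -4.137 0.724 0.496
vertex -3.274 2.278 1.011
vertex -4.246 2.177 1.079
endloop
endfacet
facet normal 0.069 -0.926 -0.372
outer loop
vertex -3.164 0.824 0.427
vertex -4.137 0.724 0.496
vertex -3.294 1.283 -0.739
endloop
endfacet
facet normal 0.103 -0.364 0.926
outer loop
vertex -3.164 0.824 0.427
vertex -3.274 2.278 1.011
vertex -4.137 0.724 0.496
endloop
endfacet
facet normal -0.070 0.926 0.372
outer loop
vertex -4.246 2.177 1.079
vertex -3.274 2.278 1.011
vertex -4.376 2.636 -0.087
endloop
endfacet
facet normal -0.103 0.364 -0.926
outer loop
vertex -3.403 2.736 -0.156
vertex -3.294 1.283 -0.739
vertex -4.376 2.636 -0.087
endloop
endfacet
facet normal -0.069 0.926 0.371
outer loop
vertex -4.376 2.636 -0.087
vertex -3.274 2.278 1.011
vertex -3.403 2.736 -0.156
endloop
endfacet
facet normal 0.992 0.103 -0.070
outer loop
vertex -3.403 2.736 -0.156
vertex -3.164 0.824 0.427
vertex -3.294 1.283 -0.739
endloop
endfacet
facet normal 0.992 0.103 -0.069
outer loop
vertex -3.274 2.278 1.011
vertex -3.164 0.824 0.427
vertex -3.403 2.736 -0.156
endloop
endfacet

endsolid


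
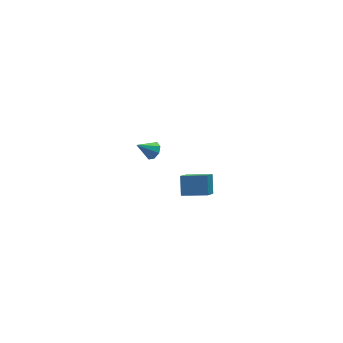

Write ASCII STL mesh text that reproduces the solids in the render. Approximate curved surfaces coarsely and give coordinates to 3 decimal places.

solid 
facet normal -0.895 0.421 -0.147
outer loop
vertex -1.058 -4.451 3.701
vertex -0.827 -3.68 4.507
vertex -0.41 -3.467 2.574
endloop
endfacet
facet normal -0.203 -0.677 -0.708
outer loop
vertex 0.807 -4.04 2.773
vertex -1.058 -4.451 3.701
vertex -0.41 -3.467 2.574
endloop
endfacet
facet normal -0.895 0.421 -0.147
outer loop
vertex -0.41 -3.467 2.574
vertex -0.827 -3.68 4.507
vertex -0.179 -2.696 3.38
endloop
endfacet
facet normal 0.397 0.604 -0.691
outer loop
vertex -0.179 -2.696 3.38
vertex 0.807 -4.04 2.773
vertex -0.41 -3.467 2.574
endloop
endfacet
facet normal -0.397 -0.604 0.691
outer loop
vertex -1.058 -4.451 3.701
vertex 0.39 -4.253 4.706
vertex -0.827 -3.68 4.507
endloop
endfacet
facet normal -0.203 -0.677 -0.708
outer loop
vertex 0.159 -5.024 3.9
vertex -1.058 -4.451 3.701
vertex 0.807 -4.04 2.773
endloop
endfacet
facet normal -0.397 -0.604 0.691
outer loop
vertex 0.159 -5.024 3.9
vertex 0.39 -4.253 4.706
vertex -1.058 -4.451 3.701
endloop
endfacet
facet normal 0.203 0.677 0.708
outer loop
vertex -0.827 -3.68 4.507
vertex 0.39 -4.253 4.706
vertex -0.179 -2.696 3.38
endloop
endfacet
facet normal 0.397 0.604 -0.691
outer loop
vertex 1.038 -3.269 3.579
vertex 0.807 -4.04 2.773
vertex -0.179 -2.696 3.38
endloop
endfacet
facet normal 0.203 0.677 0.708
outer loop
vertex -0.179 -2.696 3.38
vertex 0.39 -4.253 4.706
vertex 1.038 -3.269 3.579
endloop
endfacet
facet normal 0.895 -0.421 0.147
outer loop
vertex 1.038 -3.269 3.579
vertex 0.159 -5.024 3.9
vertex 0.807 -4.04 2.773
endloop
endfacet
facet normal 0.895 -0.421 0.147
outer loop
vertex 0.39 -4.253 4.706
vertex 0.159 -5.024 3.9
vertex 1.038 -3.269 3.579
endloop
endfacet
facet normal 0.748 -0.028 -0.663
outer loop
vertex 0.342 2.994 -0.024
vertex -0.034 3.143 -0.454
vertex 0.31 3.441 -0.079
endloop
endfacet
facet normal 0.297 0.138 0.945
outer loop
vertex 0.342 2.994 -0.024
vertex 0.31 3.441 -0.079
vertex -0.946 3.177 0.354
endloop
endfacet
facet normal 0.748 -0.029 -0.663
outer loop
vertex 0.31 3.441 -0.079
vertex -0.034 3.143 -0.454
vertex 0.077 3.714 -0.354
endloop
endfacet
facet normal 0.076 0.739 0.670
outer loop
vertex 0.31 3.441 -0.079
vertex 0.077 3.714 -0.354
vertex -0.946 3.177 0.354
endloop
endfacet
facet normal 0.748 -0.029 -0.664
outer loop
vertex 0.077 3.714 -0.354
vertex -0.034 3.143 -0.454
vertex -0.221 3.652 -0.687
endloop
endfacet
facet normal -0.370 0.915 0.160
outer loop
vertex 0.077 3.714 -0.354
vertex -0.221 3.652 -0.687
vertex -0.946 3.177 0.354
endloop
endfacet
facet normal 0.748 -0.028 -0.663
outer loop
vertex -0.221 3.652 -0.687
vertex -0.034 3.143 -0.454
vertex -0.409 3.292 -0.884
endloop
endfacet
facet normal -0.777 0.562 -0.285
outer loop
vertex -0.221 3.652 -0.687
vertex -0.409 3.292 -0.884
vertex -0.946 3.177 0.354
endloop
endfacet
facet normal 0.749 -0.026 -0.662
outer loop
vertex -0.409 3.292 -0.884
vertex -0.034 3.143 -0.454
vertex -0.377 2.844 -0.83
endloop
endfacet
facet normal -0.908 -0.114 -0.404
outer loop
vertex -0.409 3.292 -0.884
vertex -0.377 2.844 -0.83
vertex -0.946 3.177 0.354
endloop
endfacet
facet normal 0.749 -0.027 -0.662
outer loop
vertex -0.377 2.844 -0.83
vertex -0.034 3.143 -0.454
vertex -0.144 2.572 -0.555
endloop
endfacet
facet normal -0.686 -0.717 -0.128
outer loop
vertex -0.377 2.844 -0.83
vertex -0.144 2.572 -0.555
vertex -0.946 3.177 0.354
endloop
endfacet
facet normal 0.748 -0.027 -0.663
outer loop
vertex -0.144 2.572 -0.555
vertex -0.034 3.143 -0.454
vertex 0.154 2.634 -0.221
endloop
endfacet
facet normal -0.241 -0.892 0.381
outer loop
vertex -0.144 2.572 -0.555
vertex 0.154 2.634 -0.221
vertex -0.946 3.177 0.354
endloop
endfacet
facet normal 0.748 -0.027 -0.663
outer loop
vertex 0.154 2.634 -0.221
vertex -0.034 3.143 -0.454
vertex 0.342 2.994 -0.024
endloop
endfacet
facet normal 0.166 -0.539 0.826
outer loop
vertex 0.154 2.634 -0.221
vertex 0.342 2.994 -0.024
vertex -0.946 3.177 0.354
endloop
endfacet

endsolid


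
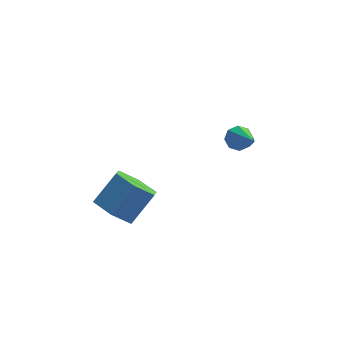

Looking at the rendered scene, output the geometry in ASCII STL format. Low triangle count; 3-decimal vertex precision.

solid 
facet normal -0.555 -0.458 -0.694
outer loop
vertex -2.389 -1.953 -2.662
vertex -3.111 -2.029 -2.034
vertex -3.045 -1.255 -2.598
endloop
endfacet
facet normal 0.474 0.511 -0.717
outer loop
vertex -2.389 -1.953 -2.662
vertex -3.045 -1.255 -2.598
vertex -1.567 -1.275 -1.634
endloop
endfacet
facet normal 0.474 0.511 -0.717
outer loop
vertex -1.567 -1.275 -1.634
vertex -3.045 -1.255 -2.598
vertex -2.223 -0.577 -1.57
endloop
endfacet
facet normal 0.555 0.458 0.694
outer loop
vertex -1.567 -1.275 -1.634
vertex -2.223 -0.577 -1.57
vertex -2.289 -1.351 -1.006
endloop
endfacet
facet normal -0.555 -0.458 -0.694
outer loop
vertex -3.045 -1.255 -2.598
vertex -3.111 -2.029 -2.034
vertex -3.767 -1.331 -1.97
endloop
endfacet
facet normal -0.355 0.885 -0.300
outer loop
vertex -3.045 -1.255 -2.598
vertex -3.767 -1.331 -1.97
vertex -2.223 -0.577 -1.57
endloop
endfacet
facet normal -0.354 0.885 -0.301
outer loop
vertex -2.223 -0.577 -1.57
vertex -3.767 -1.331 -1.97
vertex -2.945 -0.653 -0.943
endloop
endfacet
facet normal 0.555 0.459 0.694
outer loop
vertex -2.223 -0.577 -1.57
vertex -2.945 -0.653 -0.943
vertex -2.289 -1.351 -1.006
endloop
endfacet
facet normal -0.555 -0.458 -0.694
outer loop
vertex -3.767 -1.331 -1.97
vertex -3.111 -2.029 -2.034
vertex -3.833 -2.105 -1.406
endloop
endfacet
facet normal -0.829 0.374 0.416
outer loop
vertex -3.767 -1.331 -1.97
vertex -3.833 -2.105 -1.406
vertex -2.945 -0.653 -0.943
endloop
endfacet
facet normal -0.829 0.374 0.416
outer loop
vertex -2.945 -0.653 -0.943
vertex -3.833 -2.105 -1.406
vertex -3.011 -1.427 -0.378
endloop
endfacet
facet normal 0.555 0.459 0.694
outer loop
vertex -2.945 -0.653 -0.943
vertex -3.011 -1.427 -0.378
vertex -2.289 -1.351 -1.006
endloop
endfacet
facet normal -0.555 -0.458 -0.694
outer loop
vertex -3.833 -2.105 -1.406
vertex -3.111 -2.029 -2.034
vertex -3.177 -2.803 -1.47
endloop
endfacet
facet normal -0.474 -0.511 0.717
outer loop
vertex -3.833 -2.105 -1.406
vertex -3.177 -2.803 -1.47
vertex -3.011 -1.427 -0.378
endloop
endfacet
facet normal -0.474 -0.511 0.717
outer loop
vertex -3.011 -1.427 -0.378
vertex -3.177 -2.803 -1.47
vertex -2.355 -2.125 -0.442
endloop
endfacet
facet normal 0.555 0.458 0.694
outer loop
vertex -3.011 -1.427 -0.378
vertex -2.355 -2.125 -0.442
vertex -2.289 -1.351 -1.006
endloop
endfacet
facet normal -0.555 -0.459 -0.694
outer loop
vertex -3.177 -2.803 -1.47
vertex -3.111 -2.029 -2.034
vertex -2.455 -2.727 -2.097
endloop
endfacet
facet normal 0.354 -0.885 0.301
outer loop
vertex -3.177 -2.803 -1.47
vertex -2.455 -2.727 -2.097
vertex -2.355 -2.125 -0.442
endloop
endfacet
facet normal 0.355 -0.885 0.301
outer loop
vertex -2.355 -2.125 -0.442
vertex -2.455 -2.727 -2.097
vertex -1.633 -2.049 -1.07
endloop
endfacet
facet normal 0.555 0.458 0.694
outer loop
vertex -2.355 -2.125 -0.442
vertex -1.633 -2.049 -1.07
vertex -2.289 -1.351 -1.006
endloop
endfacet
facet normal -0.555 -0.459 -0.694
outer loop
vertex -2.455 -2.727 -2.097
vertex -3.111 -2.029 -2.034
vertex -2.389 -1.953 -2.662
endloop
endfacet
facet normal 0.829 -0.374 -0.416
outer loop
vertex -2.455 -2.727 -2.097
vertex -2.389 -1.953 -2.662
vertex -1.633 -2.049 -1.07
endloop
endfacet
facet normal 0.829 -0.374 -0.416
outer loop
vertex -1.633 -2.049 -1.07
vertex -2.389 -1.953 -2.662
vertex -1.567 -1.275 -1.634
endloop
endfacet
facet normal 0.555 0.458 0.694
outer loop
vertex -1.633 -2.049 -1.07
vertex -1.567 -1.275 -1.634
vertex -2.289 -1.351 -1.006
endloop
endfacet
facet normal -0.250 0.763 -0.596
outer loop
vertex 1.94 3.417 -2.118
vertex 1.566 3.075 -2.399
vertex 1.535 3.425 -1.938
endloop
endfacet
facet normal 0.372 0.439 0.818
outer loop
vertex 1.94 3.417 -2.118
vertex 1.535 3.425 -1.938
vertex 2.094 1.465 -1.141
endloop
endfacet
facet normal -0.249 0.763 -0.596
outer loop
vertex 1.535 3.425 -1.938
vertex 1.566 3.075 -2.399
vertex 1.147 3.228 -2.028
endloop
endfacet
facet normal -0.345 0.268 0.900
outer loop
vertex 1.535 3.425 -1.938
vertex 1.147 3.228 -2.028
vertex 2.094 1.465 -1.141
endloop
endfacet
facet normal -0.250 0.762 -0.597
outer loop
vertex 1.147 3.228 -2.028
vertex 1.566 3.075 -2.399
vertex 1.005 2.941 -2.335
endloop
endfacet
facet normal -0.824 -0.171 0.541
outer loop
vertex 1.147 3.228 -2.028
vertex 1.005 2.941 -2.335
vertex 2.094 1.465 -1.141
endloop
endfacet
facet normal -0.250 0.762 -0.597
outer loop
vertex 1.005 2.941 -2.335
vertex 1.566 3.075 -2.399
vertex 1.192 2.732 -2.68
endloop
endfacet
facet normal -0.784 -0.619 -0.050
outer loop
vertex 1.005 2.941 -2.335
vertex 1.192 2.732 -2.68
vertex 2.094 1.465 -1.141
endloop
endfacet
facet normal -0.252 0.763 -0.596
outer loop
vertex 1.192 2.732 -2.68
vertex 1.566 3.075 -2.399
vertex 1.597 2.725 -2.86
endloop
endfacet
facet normal -0.248 -0.814 -0.525
outer loop
vertex 1.192 2.732 -2.68
vertex 1.597 2.725 -2.86
vertex 2.094 1.465 -1.141
endloop
endfacet
facet normal -0.249 0.763 -0.596
outer loop
vertex 1.597 2.725 -2.86
vertex 1.566 3.075 -2.399
vertex 1.985 2.922 -2.77
endloop
endfacet
facet normal 0.467 -0.643 -0.607
outer loop
vertex 1.597 2.725 -2.86
vertex 1.985 2.922 -2.77
vertex 2.094 1.465 -1.141
endloop
endfacet
facet normal -0.250 0.762 -0.597
outer loop
vertex 1.985 2.922 -2.77
vertex 1.566 3.075 -2.399
vertex 2.127 3.209 -2.463
endloop
endfacet
facet normal 0.947 -0.205 -0.247
outer loop
vertex 1.985 2.922 -2.77
vertex 2.127 3.209 -2.463
vertex 2.094 1.465 -1.141
endloop
endfacet
facet normal -0.250 0.763 -0.596
outer loop
vertex 2.127 3.209 -2.463
vertex 1.566 3.075 -2.399
vertex 1.94 3.417 -2.118
endloop
endfacet
facet normal 0.907 0.244 0.344
outer loop
vertex 2.127 3.209 -2.463
vertex 1.94 3.417 -2.118
vertex 2.094 1.465 -1.141
endloop
endfacet

endsolid


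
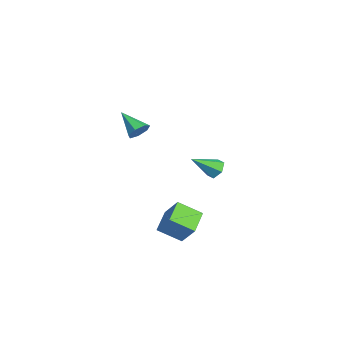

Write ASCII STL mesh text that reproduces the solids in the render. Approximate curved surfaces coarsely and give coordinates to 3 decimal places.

solid 
facet normal 0.672 0.491 -0.554
outer loop
vertex 2.82 -0.356 3.929
vertex 2.521 -0.64 3.314
vertex 2.349 -0.011 3.663
endloop
endfacet
facet normal -0.147 0.471 0.870
outer loop
vertex 2.82 -0.356 3.929
vertex 2.349 -0.011 3.663
vertex 1.319 -1.52 4.306
endloop
endfacet
facet normal 0.672 0.491 -0.554
outer loop
vertex 2.349 -0.011 3.663
vertex 2.521 -0.64 3.314
vertex 2.007 -0.139 3.135
endloop
endfacet
facet normal -0.717 0.623 0.313
outer loop
vertex 2.349 -0.011 3.663
vertex 2.007 -0.139 3.135
vertex 1.319 -1.52 4.306
endloop
endfacet
facet normal 0.672 0.491 -0.554
outer loop
vertex 2.007 -0.139 3.135
vertex 2.521 -0.64 3.314
vertex 2.053 -0.645 2.742
endloop
endfacet
facet normal -0.925 0.176 -0.336
outer loop
vertex 2.007 -0.139 3.135
vertex 2.053 -0.645 2.742
vertex 1.319 -1.52 4.306
endloop
endfacet
facet normal 0.672 0.492 -0.554
outer loop
vertex 2.053 -0.645 2.742
vertex 2.521 -0.64 3.314
vertex 2.451 -1.147 2.779
endloop
endfacet
facet normal -0.614 -0.530 -0.585
outer loop
vertex 2.053 -0.645 2.742
vertex 2.451 -1.147 2.779
vertex 1.319 -1.52 4.306
endloop
endfacet
facet normal 0.671 0.492 -0.554
outer loop
vertex 2.451 -1.147 2.779
vertex 2.521 -0.64 3.314
vertex 2.903 -1.267 3.22
endloop
endfacet
facet normal -0.015 -0.969 -0.248
outer loop
vertex 2.451 -1.147 2.779
vertex 2.903 -1.267 3.22
vertex 1.319 -1.52 4.306
endloop
endfacet
facet normal 0.672 0.492 -0.553
outer loop
vertex 2.903 -1.267 3.22
vertex 2.521 -0.64 3.314
vertex 3.067 -0.916 3.732
endloop
endfacet
facet normal 0.416 -0.807 0.420
outer loop
vertex 2.903 -1.267 3.22
vertex 3.067 -0.916 3.732
vertex 1.319 -1.52 4.306
endloop
endfacet
facet normal 0.672 0.491 -0.554
outer loop
vertex 3.067 -0.916 3.732
vertex 2.521 -0.64 3.314
vertex 2.82 -0.356 3.929
endloop
endfacet
facet normal 0.359 -0.165 0.919
outer loop
vertex 3.067 -0.916 3.732
vertex 2.82 -0.356 3.929
vertex 1.319 -1.52 4.306
endloop
endfacet
facet normal -0.846 0.386 0.368
outer loop
vertex 1.642 0.899 -3.83
vertex 2.488 1.529 -2.549
vertex 1.908 2.311 -4.7
endloop
endfacet
facet normal -0.509 -0.380 -0.772
outer loop
vertex 3.312 1.671 -5.311
vertex 1.642 0.899 -3.83
vertex 1.908 2.311 -4.7
endloop
endfacet
facet normal -0.846 0.385 0.368
outer loop
vertex 1.908 2.311 -4.7
vertex 2.488 1.529 -2.549
vertex 2.753 2.942 -3.419
endloop
endfacet
facet normal 0.158 0.841 -0.518
outer loop
vertex 2.753 2.942 -3.419
vertex 3.312 1.671 -5.311
vertex 1.908 2.311 -4.7
endloop
endfacet
facet normal -0.158 -0.841 0.518
outer loop
vertex 1.642 0.899 -3.83
vertex 3.892 0.889 -3.16
vertex 2.488 1.529 -2.549
endloop
endfacet
facet normal -0.509 -0.380 -0.772
outer loop
vertex 3.047 0.258 -4.441
vertex 1.642 0.899 -3.83
vertex 3.312 1.671 -5.311
endloop
endfacet
facet normal -0.158 -0.840 0.518
outer loop
vertex 3.047 0.258 -4.441
vertex 3.892 0.889 -3.16
vertex 1.642 0.899 -3.83
endloop
endfacet
facet normal 0.509 0.380 0.772
outer loop
vertex 2.488 1.529 -2.549
vertex 3.892 0.889 -3.16
vertex 2.753 2.942 -3.419
endloop
endfacet
facet normal 0.158 0.841 -0.518
outer loop
vertex 4.158 2.301 -4.03
vertex 3.312 1.671 -5.311
vertex 2.753 2.942 -3.419
endloop
endfacet
facet normal 0.509 0.380 0.772
outer loop
vertex 2.753 2.942 -3.419
vertex 3.892 0.889 -3.16
vertex 4.158 2.301 -4.03
endloop
endfacet
facet normal 0.846 -0.386 -0.369
outer loop
vertex 4.158 2.301 -4.03
vertex 3.047 0.258 -4.441
vertex 3.312 1.671 -5.311
endloop
endfacet
facet normal 0.846 -0.386 -0.368
outer loop
vertex 3.892 0.889 -3.16
vertex 3.047 0.258 -4.441
vertex 4.158 2.301 -4.03
endloop
endfacet
facet normal -0.201 0.784 -0.587
outer loop
vertex -0.973 4.081 -2.661
vertex -1.537 4.294 -2.183
vertex -0.821 4.558 -2.076
endloop
endfacet
facet normal 0.973 -0.218 -0.075
outer loop
vertex -0.973 4.081 -2.661
vertex -0.821 4.558 -2.076
vertex -1.143 2.766 -1.037
endloop
endfacet
facet normal -0.201 0.784 -0.588
outer loop
vertex -0.821 4.558 -2.076
vertex -1.537 4.294 -2.183
vertex -1.385 4.772 -1.598
endloop
endfacet
facet normal 0.680 0.272 0.681
outer loop
vertex -0.821 4.558 -2.076
vertex -1.385 4.772 -1.598
vertex -1.143 2.766 -1.037
endloop
endfacet
facet normal -0.202 0.783 -0.588
outer loop
vertex -1.385 4.772 -1.598
vertex -1.537 4.294 -2.183
vertex -2.101 4.508 -1.704
endloop
endfacet
facet normal -0.227 0.237 0.945
outer loop
vertex -1.385 4.772 -1.598
vertex -2.101 4.508 -1.704
vertex -1.143 2.766 -1.037
endloop
endfacet
facet normal -0.201 0.784 -0.587
outer loop
vertex -2.101 4.508 -1.704
vertex -1.537 4.294 -2.183
vertex -2.252 4.031 -2.289
endloop
endfacet
facet normal -0.843 -0.290 0.454
outer loop
vertex -2.101 4.508 -1.704
vertex -2.252 4.031 -2.289
vertex -1.143 2.766 -1.037
endloop
endfacet
facet normal -0.201 0.784 -0.587
outer loop
vertex -2.252 4.031 -2.289
vertex -1.537 4.294 -2.183
vertex -1.688 3.817 -2.768
endloop
endfacet
facet normal -0.550 -0.779 -0.300
outer loop
vertex -2.252 4.031 -2.289
vertex -1.688 3.817 -2.768
vertex -1.143 2.766 -1.037
endloop
endfacet
facet normal -0.202 0.784 -0.587
outer loop
vertex -1.688 3.817 -2.768
vertex -1.537 4.294 -2.183
vertex -0.973 4.081 -2.661
endloop
endfacet
facet normal 0.359 -0.743 -0.564
outer loop
vertex -1.688 3.817 -2.768
vertex -0.973 4.081 -2.661
vertex -1.143 2.766 -1.037
endloop
endfacet

endsolid


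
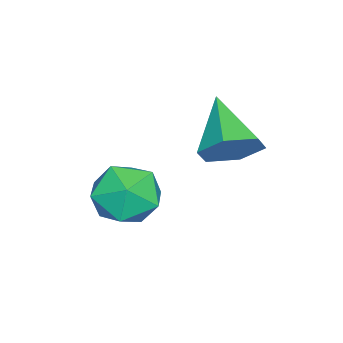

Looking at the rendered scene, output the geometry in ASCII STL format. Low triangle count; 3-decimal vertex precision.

solid 
facet normal 0.689 0.459 -0.561
outer loop
vertex 0.188 0.843 0.462
vertex -0.457 0.878 -0.302
vertex -0.421 1.629 0.357
endloop
endfacet
facet normal 0.092 0.202 0.975
outer loop
vertex 0.188 0.843 0.462
vertex -0.421 1.629 0.357
vertex -1.863 -0.058 0.842
endloop
endfacet
facet normal 0.689 0.459 -0.561
outer loop
vertex -0.421 1.629 0.357
vertex -0.457 0.878 -0.302
vertex -1.066 1.664 -0.407
endloop
endfacet
facet normal -0.574 0.638 0.514
outer loop
vertex -0.421 1.629 0.357
vertex -1.066 1.664 -0.407
vertex -1.863 -0.058 0.842
endloop
endfacet
facet normal 0.689 0.459 -0.561
outer loop
vertex -1.066 1.664 -0.407
vertex -0.457 0.878 -0.302
vertex -1.102 0.913 -1.066
endloop
endfacet
facet normal -0.935 0.257 -0.242
outer loop
vertex -1.066 1.664 -0.407
vertex -1.102 0.913 -1.066
vertex -1.863 -0.058 0.842
endloop
endfacet
facet normal 0.689 0.459 -0.561
outer loop
vertex -1.102 0.913 -1.066
vertex -0.457 0.878 -0.302
vertex -0.493 0.126 -0.961
endloop
endfacet
facet normal -0.631 -0.560 -0.537
outer loop
vertex -1.102 0.913 -1.066
vertex -0.493 0.126 -0.961
vertex -1.863 -0.058 0.842
endloop
endfacet
facet normal 0.689 0.459 -0.561
outer loop
vertex -0.493 0.126 -0.961
vertex -0.457 0.878 -0.302
vertex 0.152 0.091 -0.197
endloop
endfacet
facet normal 0.035 -0.997 -0.075
outer loop
vertex -0.493 0.126 -0.961
vertex 0.152 0.091 -0.197
vertex -1.863 -0.058 0.842
endloop
endfacet
facet normal 0.689 0.459 -0.561
outer loop
vertex 0.152 0.091 -0.197
vertex -0.457 0.878 -0.302
vertex 0.188 0.843 0.462
endloop
endfacet
facet normal 0.397 -0.616 0.681
outer loop
vertex 0.152 0.091 -0.197
vertex 0.188 0.843 0.462
vertex -1.863 -0.058 0.842
endloop
endfacet
facet normal -0.329 0.923 0.199
outer loop
vertex 0.736 -0.801 -2.198
vertex -0.358 -1.143 -2.418
vertex 0.072 -1.223 -1.336
endloop
endfacet
facet normal 0.258 0.774 0.578
outer loop
vertex 0.736 -0.801 -2.198
vertex 0.072 -1.223 -1.336
vertex 1.194 -1.537 -1.416
endloop
endfacet
facet normal 0.781 0.613 0.120
outer loop
vertex 0.736 -0.801 -2.198
vertex 1.194 -1.537 -1.416
vertex 1.456 -1.65 -2.548
endloop
endfacet
facet normal 0.518 0.662 -0.542
outer loop
vertex 0.736 -0.801 -2.198
vertex 1.456 -1.65 -2.548
vertex 0.497 -1.407 -3.167
endloop
endfacet
facet normal -0.168 0.854 -0.493
outer loop
vertex 0.736 -0.801 -2.198
vertex 0.497 -1.407 -3.167
vertex -0.358 -1.143 -2.418
endloop
endfacet
facet normal 0.124 0.195 0.973
outer loop
vertex 1.194 -1.537 -1.416
vertex 0.072 -1.223 -1.336
vertex 0.383 -2.333 -1.153
endloop
endfacet
facet normal -0.825 0.436 0.360
outer loop
vertex 0.072 -1.223 -1.336
vertex -0.358 -1.143 -2.418
vertex -0.576 -2.09 -1.772
endloop
endfacet
facet normal -0.565 0.325 -0.759
outer loop
vertex -0.358 -1.143 -2.418
vertex 0.497 -1.407 -3.167
vertex -0.314 -2.203 -2.904
endloop
endfacet
facet normal 0.545 0.014 -0.838
outer loop
vertex 0.497 -1.407 -3.167
vertex 1.456 -1.65 -2.548
vertex 0.808 -2.517 -2.984
endloop
endfacet
facet normal 0.971 -0.066 0.231
outer loop
vertex 1.456 -1.65 -2.548
vertex 1.194 -1.537 -1.416
vertex 1.238 -2.597 -1.902
endloop
endfacet
facet normal -0.518 -0.662 0.542
outer loop
vertex 0.144 -2.939 -2.122
vertex 0.383 -2.333 -1.153
vertex -0.576 -2.09 -1.772
endloop
endfacet
facet normal -0.781 -0.613 -0.120
outer loop
vertex 0.144 -2.939 -2.122
vertex -0.576 -2.09 -1.772
vertex -0.314 -2.203 -2.904
endloop
endfacet
facet normal -0.258 -0.774 -0.578
outer loop
vertex 0.144 -2.939 -2.122
vertex -0.314 -2.203 -2.904
vertex 0.808 -2.517 -2.984
endloop
endfacet
facet normal 0.329 -0.923 -0.199
outer loop
vertex 0.144 -2.939 -2.122
vertex 0.808 -2.517 -2.984
vertex 1.238 -2.597 -1.902
endloop
endfacet
facet normal 0.168 -0.854 0.493
outer loop
vertex 0.144 -2.939 -2.122
vertex 1.238 -2.597 -1.902
vertex 0.383 -2.333 -1.153
endloop
endfacet
facet normal -0.545 -0.014 0.838
outer loop
vertex -0.576 -2.09 -1.772
vertex 0.383 -2.333 -1.153
vertex 0.072 -1.223 -1.336
endloop
endfacet
facet normal -0.971 0.066 -0.231
outer loop
vertex -0.314 -2.203 -2.904
vertex -0.576 -2.09 -1.772
vertex -0.358 -1.143 -2.418
endloop
endfacet
facet normal -0.124 -0.195 -0.973
outer loop
vertex 0.808 -2.517 -2.984
vertex -0.314 -2.203 -2.904
vertex 0.497 -1.407 -3.167
endloop
endfacet
facet normal 0.825 -0.436 -0.360
outer loop
vertex 1.238 -2.597 -1.902
vertex 0.808 -2.517 -2.984
vertex 1.456 -1.65 -2.548
endloop
endfacet
facet normal 0.565 -0.325 0.759
outer loop
vertex 0.383 -2.333 -1.153
vertex 1.238 -2.597 -1.902
vertex 1.194 -1.537 -1.416
endloop
endfacet

endsolid


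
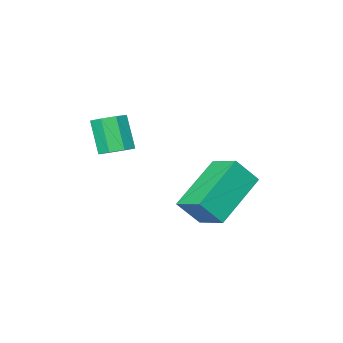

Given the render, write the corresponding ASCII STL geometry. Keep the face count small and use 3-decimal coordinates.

solid 
facet normal -0.575 0.286 -0.766
outer loop
vertex -3.007 2.414 -2.788
vertex -1.522 2.905 -3.72
vertex -2.945 1.467 -3.188
endloop
endfacet
facet normal -0.816 -0.270 0.512
outer loop
vertex -2.398 1.195 -2.46
vertex -3.007 2.414 -2.788
vertex -2.945 1.467 -3.188
endloop
endfacet
facet normal -0.575 0.286 -0.766
outer loop
vertex -2.945 1.467 -3.188
vertex -1.522 2.905 -3.72
vertex -1.46 1.957 -4.12
endloop
endfacet
facet normal 0.060 -0.920 -0.388
outer loop
vertex -1.46 1.957 -4.12
vertex -2.398 1.195 -2.46
vertex -2.945 1.467 -3.188
endloop
endfacet
facet normal -0.060 0.919 0.389
outer loop
vertex -3.007 2.414 -2.788
vertex -0.975 2.633 -2.992
vertex -1.522 2.905 -3.72
endloop
endfacet
facet normal -0.815 -0.270 0.512
outer loop
vertex -2.46 2.143 -2.06
vertex -3.007 2.414 -2.788
vertex -2.398 1.195 -2.46
endloop
endfacet
facet normal -0.060 0.920 0.388
outer loop
vertex -2.46 2.143 -2.06
vertex -0.975 2.633 -2.992
vertex -3.007 2.414 -2.788
endloop
endfacet
facet normal 0.816 0.269 -0.512
outer loop
vertex -1.522 2.905 -3.72
vertex -0.975 2.633 -2.992
vertex -1.46 1.957 -4.12
endloop
endfacet
facet normal 0.061 -0.920 -0.388
outer loop
vertex -0.913 1.686 -3.392
vertex -2.398 1.195 -2.46
vertex -1.46 1.957 -4.12
endloop
endfacet
facet normal 0.815 0.270 -0.512
outer loop
vertex -1.46 1.957 -4.12
vertex -0.975 2.633 -2.992
vertex -0.913 1.686 -3.392
endloop
endfacet
facet normal 0.575 -0.286 0.766
outer loop
vertex -0.913 1.686 -3.392
vertex -2.46 2.143 -2.06
vertex -2.398 1.195 -2.46
endloop
endfacet
facet normal 0.575 -0.286 0.766
outer loop
vertex -0.975 2.633 -2.992
vertex -2.46 2.143 -2.06
vertex -0.913 1.686 -3.392
endloop
endfacet
facet normal 0.083 0.479 -0.874
outer loop
vertex 1.147 1.794 -0.88
vertex 0.764 1.529 -1.062
vertex 0.809 1.964 -0.819
endloop
endfacet
facet normal 0.464 0.758 0.459
outer loop
vertex 1.147 1.794 -0.88
vertex 0.809 1.964 -0.819
vertex 1.058 1.277 0.064
endloop
endfacet
facet normal 0.462 0.758 0.460
outer loop
vertex 1.058 1.277 0.064
vertex 0.809 1.964 -0.819
vertex 0.72 1.446 0.125
endloop
endfacet
facet normal -0.082 -0.480 0.874
outer loop
vertex 1.058 1.277 0.064
vertex 0.72 1.446 0.125
vertex 0.676 1.011 -0.118
endloop
endfacet
facet normal 0.081 0.480 -0.874
outer loop
vertex 0.809 1.964 -0.819
vertex 0.764 1.529 -1.062
vertex 0.445 1.878 -0.9
endloop
endfacet
facet normal -0.298 0.848 0.438
outer loop
vertex 0.809 1.964 -0.819
vertex 0.445 1.878 -0.9
vertex 0.72 1.446 0.125
endloop
endfacet
facet normal -0.297 0.849 0.437
outer loop
vertex 0.72 1.446 0.125
vertex 0.445 1.878 -0.9
vertex 0.356 1.361 0.043
endloop
endfacet
facet normal -0.085 -0.479 0.874
outer loop
vertex 0.72 1.446 0.125
vertex 0.356 1.361 0.043
vertex 0.676 1.011 -0.118
endloop
endfacet
facet normal 0.082 0.480 -0.873
outer loop
vertex 0.445 1.878 -0.9
vertex 0.764 1.529 -1.062
vertex 0.268 1.588 -1.076
endloop
endfacet
facet normal -0.883 0.442 0.159
outer loop
vertex 0.445 1.878 -0.9
vertex 0.268 1.588 -1.076
vertex 0.356 1.361 0.043
endloop
endfacet
facet normal -0.883 0.441 0.159
outer loop
vertex 0.356 1.361 0.043
vertex 0.268 1.588 -1.076
vertex 0.179 1.07 -0.132
endloop
endfacet
facet normal -0.081 -0.477 0.875
outer loop
vertex 0.356 1.361 0.043
vertex 0.179 1.07 -0.132
vertex 0.676 1.011 -0.118
endloop
endfacet
facet normal 0.082 0.480 -0.873
outer loop
vertex 0.268 1.588 -1.076
vertex 0.764 1.529 -1.062
vertex 0.382 1.263 -1.244
endloop
endfacet
facet normal -0.951 -0.224 -0.212
outer loop
vertex 0.268 1.588 -1.076
vertex 0.382 1.263 -1.244
vertex 0.179 1.07 -0.132
endloop
endfacet
facet normal -0.951 -0.224 -0.213
outer loop
vertex 0.179 1.07 -0.132
vertex 0.382 1.263 -1.244
vertex 0.293 0.746 -0.3
endloop
endfacet
facet normal -0.082 -0.481 0.873
outer loop
vertex 0.179 1.07 -0.132
vertex 0.293 0.746 -0.3
vertex 0.676 1.011 -0.118
endloop
endfacet
facet normal 0.082 0.480 -0.874
outer loop
vertex 0.382 1.263 -1.244
vertex 0.764 1.529 -1.062
vertex 0.72 1.094 -1.305
endloop
endfacet
facet normal -0.462 -0.759 -0.459
outer loop
vertex 0.382 1.263 -1.244
vertex 0.72 1.094 -1.305
vertex 0.293 0.746 -0.3
endloop
endfacet
facet normal -0.464 -0.757 -0.459
outer loop
vertex 0.293 0.746 -0.3
vertex 0.72 1.094 -1.305
vertex 0.631 0.576 -0.361
endloop
endfacet
facet normal -0.083 -0.479 0.874
outer loop
vertex 0.293 0.746 -0.3
vertex 0.631 0.576 -0.361
vertex 0.676 1.011 -0.118
endloop
endfacet
facet normal 0.085 0.479 -0.874
outer loop
vertex 0.72 1.094 -1.305
vertex 0.764 1.529 -1.062
vertex 1.084 1.179 -1.223
endloop
endfacet
facet normal 0.297 -0.849 -0.438
outer loop
vertex 0.72 1.094 -1.305
vertex 1.084 1.179 -1.223
vertex 0.631 0.576 -0.361
endloop
endfacet
facet normal 0.298 -0.849 -0.437
outer loop
vertex 0.631 0.576 -0.361
vertex 1.084 1.179 -1.223
vertex 0.995 0.662 -0.28
endloop
endfacet
facet normal -0.081 -0.480 0.874
outer loop
vertex 0.631 0.576 -0.361
vertex 0.995 0.662 -0.28
vertex 0.676 1.011 -0.118
endloop
endfacet
facet normal 0.081 0.477 -0.875
outer loop
vertex 1.084 1.179 -1.223
vertex 0.764 1.529 -1.062
vertex 1.261 1.47 -1.048
endloop
endfacet
facet normal 0.883 -0.442 -0.159
outer loop
vertex 1.084 1.179 -1.223
vertex 1.261 1.47 -1.048
vertex 0.995 0.662 -0.28
endloop
endfacet
facet normal 0.883 -0.442 -0.159
outer loop
vertex 0.995 0.662 -0.28
vertex 1.261 1.47 -1.048
vertex 1.172 0.952 -0.104
endloop
endfacet
facet normal -0.082 -0.480 0.873
outer loop
vertex 0.995 0.662 -0.28
vertex 1.172 0.952 -0.104
vertex 0.676 1.011 -0.118
endloop
endfacet
facet normal 0.082 0.481 -0.873
outer loop
vertex 1.261 1.47 -1.048
vertex 0.764 1.529 -1.062
vertex 1.147 1.794 -0.88
endloop
endfacet
facet normal 0.951 0.224 0.213
outer loop
vertex 1.261 1.47 -1.048
vertex 1.147 1.794 -0.88
vertex 1.172 0.952 -0.104
endloop
endfacet
facet normal 0.951 0.224 0.212
outer loop
vertex 1.172 0.952 -0.104
vertex 1.147 1.794 -0.88
vertex 1.058 1.277 0.064
endloop
endfacet
facet normal -0.082 -0.480 0.873
outer loop
vertex 1.172 0.952 -0.104
vertex 1.058 1.277 0.064
vertex 0.676 1.011 -0.118
endloop
endfacet

endsolid
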